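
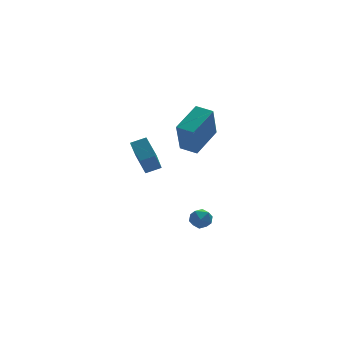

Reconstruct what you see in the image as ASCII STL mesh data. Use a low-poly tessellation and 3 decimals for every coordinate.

solid 
facet normal -0.942 0.097 -0.321
outer loop
vertex -4.139 4.061 2.372
vertex -3.585 4.931 1.009
vertex -4.028 2.949 1.708
endloop
endfacet
facet normal -0.324 -0.509 0.798
outer loop
vertex -3.255 2.869 1.971
vertex -4.139 4.061 2.372
vertex -4.028 2.949 1.708
endloop
endfacet
facet normal -0.942 0.097 -0.321
outer loop
vertex -4.028 2.949 1.708
vertex -3.585 4.931 1.009
vertex -3.473 3.819 0.344
endloop
endfacet
facet normal 0.085 -0.855 -0.511
outer loop
vertex -3.473 3.819 0.344
vertex -3.255 2.869 1.971
vertex -4.028 2.949 1.708
endloop
endfacet
facet normal -0.085 0.855 0.511
outer loop
vertex -4.139 4.061 2.372
vertex -2.812 4.851 1.272
vertex -3.585 4.931 1.009
endloop
endfacet
facet normal -0.325 -0.509 0.797
outer loop
vertex -3.367 3.981 2.636
vertex -4.139 4.061 2.372
vertex -3.255 2.869 1.971
endloop
endfacet
facet normal -0.086 0.855 0.511
outer loop
vertex -3.367 3.981 2.636
vertex -2.812 4.851 1.272
vertex -4.139 4.061 2.372
endloop
endfacet
facet normal 0.324 0.509 -0.797
outer loop
vertex -3.585 4.931 1.009
vertex -2.812 4.851 1.272
vertex -3.473 3.819 0.344
endloop
endfacet
facet normal 0.086 -0.855 -0.511
outer loop
vertex -2.701 3.739 0.608
vertex -3.255 2.869 1.971
vertex -3.473 3.819 0.344
endloop
endfacet
facet normal 0.325 0.509 -0.797
outer loop
vertex -3.473 3.819 0.344
vertex -2.812 4.851 1.272
vertex -2.701 3.739 0.608
endloop
endfacet
facet normal 0.942 -0.097 0.321
outer loop
vertex -2.701 3.739 0.608
vertex -3.367 3.981 2.636
vertex -3.255 2.869 1.971
endloop
endfacet
facet normal 0.942 -0.098 0.321
outer loop
vertex -2.812 4.851 1.272
vertex -3.367 3.981 2.636
vertex -2.701 3.739 0.608
endloop
endfacet
facet normal -0.635 0.764 0.118
outer loop
vertex -2.609 1.99 4.138
vertex -1.268 3.001 4.811
vertex -2.197 2.601 2.397
endloop
endfacet
facet normal -0.740 -0.560 -0.372
outer loop
vertex -1.612 1.899 2.289
vertex -2.609 1.99 4.138
vertex -2.197 2.601 2.397
endloop
endfacet
facet normal -0.635 0.764 0.118
outer loop
vertex -2.197 2.601 2.397
vertex -1.268 3.001 4.811
vertex -0.855 3.613 3.071
endloop
endfacet
facet normal 0.218 0.324 -0.921
outer loop
vertex -0.855 3.613 3.071
vertex -1.612 1.899 2.289
vertex -2.197 2.601 2.397
endloop
endfacet
facet normal -0.218 -0.323 0.921
outer loop
vertex -2.609 1.99 4.138
vertex -0.683 2.299 4.703
vertex -1.268 3.001 4.811
endloop
endfacet
facet normal -0.741 -0.558 -0.372
outer loop
vertex -2.025 1.287 4.029
vertex -2.609 1.99 4.138
vertex -1.612 1.899 2.289
endloop
endfacet
facet normal -0.218 -0.324 0.921
outer loop
vertex -2.025 1.287 4.029
vertex -0.683 2.299 4.703
vertex -2.609 1.99 4.138
endloop
endfacet
facet normal 0.740 0.560 0.373
outer loop
vertex -1.268 3.001 4.811
vertex -0.683 2.299 4.703
vertex -0.855 3.613 3.071
endloop
endfacet
facet normal 0.218 0.324 -0.921
outer loop
vertex -0.271 2.91 2.962
vertex -1.612 1.899 2.289
vertex -0.855 3.613 3.071
endloop
endfacet
facet normal 0.742 0.559 0.372
outer loop
vertex -0.855 3.613 3.071
vertex -0.683 2.299 4.703
vertex -0.271 2.91 2.962
endloop
endfacet
facet normal 0.635 -0.764 -0.118
outer loop
vertex -0.271 2.91 2.962
vertex -2.025 1.287 4.029
vertex -1.612 1.899 2.289
endloop
endfacet
facet normal 0.635 -0.764 -0.118
outer loop
vertex -0.683 2.299 4.703
vertex -2.025 1.287 4.029
vertex -0.271 2.91 2.962
endloop
endfacet
facet normal -0.831 0.344 0.438
outer loop
vertex -1.534 2.975 -2.393
vertex -1.816 2.393 -2.471
vertex -1.477 2.521 -1.929
endloop
endfacet
facet normal -0.252 0.676 0.692
outer loop
vertex -1.534 2.975 -2.393
vertex -1.477 2.521 -1.929
vertex -0.961 2.883 -2.095
endloop
endfacet
facet normal 0.083 0.986 0.144
outer loop
vertex -1.534 2.975 -2.393
vertex -0.961 2.883 -2.095
vertex -0.982 2.979 -2.74
endloop
endfacet
facet normal -0.288 0.846 -0.449
outer loop
vertex -1.534 2.975 -2.393
vertex -0.982 2.979 -2.74
vertex -1.51 2.676 -2.972
endloop
endfacet
facet normal -0.853 0.449 -0.267
outer loop
vertex -1.534 2.975 -2.393
vertex -1.51 2.676 -2.972
vertex -1.816 2.393 -2.471
endloop
endfacet
facet normal 0.183 0.182 0.966
outer loop
vertex -0.961 2.883 -2.095
vertex -1.477 2.521 -1.929
vertex -0.89 2.244 -1.988
endloop
endfacet
facet normal -0.753 -0.355 0.555
outer loop
vertex -1.477 2.521 -1.929
vertex -1.816 2.393 -2.471
vertex -1.418 1.941 -2.22
endloop
endfacet
facet normal -0.788 -0.186 -0.586
outer loop
vertex -1.816 2.393 -2.471
vertex -1.51 2.676 -2.972
vertex -1.439 2.037 -2.865
endloop
endfacet
facet normal 0.126 0.455 -0.881
outer loop
vertex -1.51 2.676 -2.972
vertex -0.982 2.979 -2.74
vertex -0.923 2.399 -3.031
endloop
endfacet
facet normal 0.726 0.683 0.078
outer loop
vertex -0.982 2.979 -2.74
vertex -0.961 2.883 -2.095
vertex -0.584 2.527 -2.489
endloop
endfacet
facet normal 0.288 -0.846 0.449
outer loop
vertex -0.866 1.945 -2.567
vertex -0.89 2.244 -1.988
vertex -1.418 1.941 -2.22
endloop
endfacet
facet normal -0.083 -0.986 -0.144
outer loop
vertex -0.866 1.945 -2.567
vertex -1.418 1.941 -2.22
vertex -1.439 2.037 -2.865
endloop
endfacet
facet normal 0.252 -0.676 -0.692
outer loop
vertex -0.866 1.945 -2.567
vertex -1.439 2.037 -2.865
vertex -0.923 2.399 -3.031
endloop
endfacet
facet normal 0.831 -0.344 -0.438
outer loop
vertex -0.866 1.945 -2.567
vertex -0.923 2.399 -3.031
vertex -0.584 2.527 -2.489
endloop
endfacet
facet normal 0.853 -0.449 0.267
outer loop
vertex -0.866 1.945 -2.567
vertex -0.584 2.527 -2.489
vertex -0.89 2.244 -1.988
endloop
endfacet
facet normal -0.126 -0.455 0.881
outer loop
vertex -1.418 1.941 -2.22
vertex -0.89 2.244 -1.988
vertex -1.477 2.521 -1.929
endloop
endfacet
facet normal -0.726 -0.683 -0.078
outer loop
vertex -1.439 2.037 -2.865
vertex -1.418 1.941 -2.22
vertex -1.816 2.393 -2.471
endloop
endfacet
facet normal -0.183 -0.182 -0.966
outer loop
vertex -0.923 2.399 -3.031
vertex -1.439 2.037 -2.865
vertex -1.51 2.676 -2.972
endloop
endfacet
facet normal 0.753 0.355 -0.555
outer loop
vertex -0.584 2.527 -2.489
vertex -0.923 2.399 -3.031
vertex -0.982 2.979 -2.74
endloop
endfacet
facet normal 0.788 0.186 0.586
outer loop
vertex -0.89 2.244 -1.988
vertex -0.584 2.527 -2.489
vertex -0.961 2.883 -2.095
endloop
endfacet

endsolid


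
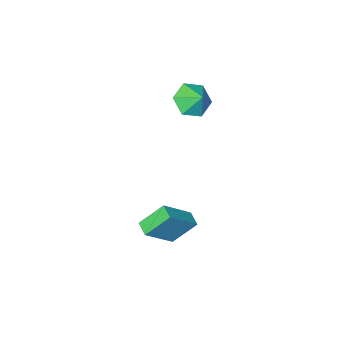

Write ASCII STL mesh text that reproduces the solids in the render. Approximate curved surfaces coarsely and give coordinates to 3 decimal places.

solid 
facet normal -0.746 0.007 -0.666
outer loop
vertex 1.316 1.255 -2.746
vertex 1.503 2.07 -2.947
vertex 2.406 0.704 -3.972
endloop
endfacet
facet normal -0.217 -0.948 0.233
outer loop
vertex 4.017 0.69 -2.533
vertex 1.316 1.255 -2.746
vertex 2.406 0.704 -3.972
endloop
endfacet
facet normal -0.745 0.007 -0.667
outer loop
vertex 2.406 0.704 -3.972
vertex 1.503 2.07 -2.947
vertex 2.593 1.519 -4.172
endloop
endfacet
facet normal 0.630 -0.318 -0.708
outer loop
vertex 2.593 1.519 -4.172
vertex 4.017 0.69 -2.533
vertex 2.406 0.704 -3.972
endloop
endfacet
facet normal -0.630 0.319 0.708
outer loop
vertex 1.316 1.255 -2.746
vertex 3.114 2.056 -1.508
vertex 1.503 2.07 -2.947
endloop
endfacet
facet normal -0.217 -0.948 0.234
outer loop
vertex 2.927 1.241 -1.308
vertex 1.316 1.255 -2.746
vertex 4.017 0.69 -2.533
endloop
endfacet
facet normal -0.630 0.318 0.709
outer loop
vertex 2.927 1.241 -1.308
vertex 3.114 2.056 -1.508
vertex 1.316 1.255 -2.746
endloop
endfacet
facet normal 0.217 0.948 -0.233
outer loop
vertex 1.503 2.07 -2.947
vertex 3.114 2.056 -1.508
vertex 2.593 1.519 -4.172
endloop
endfacet
facet normal 0.630 -0.319 -0.708
outer loop
vertex 4.204 1.505 -2.734
vertex 4.017 0.69 -2.533
vertex 2.593 1.519 -4.172
endloop
endfacet
facet normal 0.217 0.948 -0.233
outer loop
vertex 2.593 1.519 -4.172
vertex 3.114 2.056 -1.508
vertex 4.204 1.505 -2.734
endloop
endfacet
facet normal 0.746 -0.007 0.666
outer loop
vertex 4.204 1.505 -2.734
vertex 2.927 1.241 -1.308
vertex 4.017 0.69 -2.533
endloop
endfacet
facet normal 0.746 -0.008 0.666
outer loop
vertex 3.114 2.056 -1.508
vertex 2.927 1.241 -1.308
vertex 4.204 1.505 -2.734
endloop
endfacet
facet normal 0.028 -0.739 -0.673
outer loop
vertex 0.293 -0.964 2.856
vertex -0.624 -1.367 3.26
vertex -0.659 -0.641 2.461
endloop
endfacet
facet normal 0.341 0.939 -0.054
outer loop
vertex 0.293 -0.964 2.856
vertex -0.659 -0.641 2.461
vertex -0.656 -0.553 4.0
endloop
endfacet
facet normal 0.028 -0.739 -0.673
outer loop
vertex -0.659 -0.641 2.461
vertex -0.624 -1.367 3.26
vertex -1.576 -1.044 2.865
endloop
endfacet
facet normal -0.421 0.906 -0.051
outer loop
vertex -0.659 -0.641 2.461
vertex -1.576 -1.044 2.865
vertex -0.656 -0.553 4.0
endloop
endfacet
facet normal 0.028 -0.739 -0.673
outer loop
vertex -1.576 -1.044 2.865
vertex -0.624 -1.367 3.26
vertex -1.541 -1.769 3.663
endloop
endfacet
facet normal -0.780 0.446 0.439
outer loop
vertex -1.576 -1.044 2.865
vertex -1.541 -1.769 3.663
vertex -0.656 -0.553 4.0
endloop
endfacet
facet normal 0.028 -0.739 -0.673
outer loop
vertex -1.541 -1.769 3.663
vertex -0.624 -1.367 3.26
vertex -0.59 -2.093 4.059
endloop
endfacet
facet normal -0.379 0.019 0.925
outer loop
vertex -1.541 -1.769 3.663
vertex -0.59 -2.093 4.059
vertex -0.656 -0.553 4.0
endloop
endfacet
facet normal 0.028 -0.739 -0.673
outer loop
vertex -0.59 -2.093 4.059
vertex -0.624 -1.367 3.26
vertex 0.328 -1.69 3.655
endloop
endfacet
facet normal 0.383 0.052 0.922
outer loop
vertex -0.59 -2.093 4.059
vertex 0.328 -1.69 3.655
vertex -0.656 -0.553 4.0
endloop
endfacet
facet normal 0.028 -0.739 -0.673
outer loop
vertex 0.328 -1.69 3.655
vertex -0.624 -1.367 3.26
vertex 0.293 -0.964 2.856
endloop
endfacet
facet normal 0.743 0.512 0.432
outer loop
vertex 0.328 -1.69 3.655
vertex 0.293 -0.964 2.856
vertex -0.656 -0.553 4.0
endloop
endfacet

endsolid


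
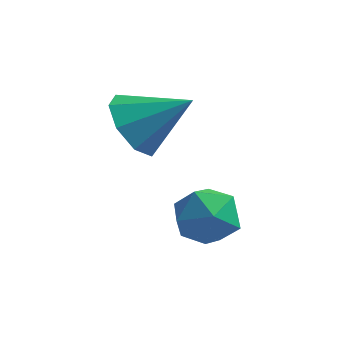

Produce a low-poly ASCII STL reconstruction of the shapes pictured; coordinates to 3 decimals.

solid 
facet normal -0.665 0.355 0.657
outer loop
vertex 2.695 2.002 0.916
vertex 2.155 1.454 0.666
vertex 2.66 1.276 1.273
endloop
endfacet
facet normal 0.002 0.441 0.897
outer loop
vertex 2.695 2.002 0.916
vertex 2.66 1.276 1.273
vertex 3.378 1.611 1.107
endloop
endfacet
facet normal 0.359 0.833 0.421
outer loop
vertex 2.695 2.002 0.916
vertex 3.378 1.611 1.107
vertex 3.317 1.996 0.398
endloop
endfacet
facet normal -0.086 0.990 -0.114
outer loop
vertex 2.695 2.002 0.916
vertex 3.317 1.996 0.398
vertex 2.561 1.899 0.125
endloop
endfacet
facet normal -0.719 0.694 0.031
outer loop
vertex 2.695 2.002 0.916
vertex 2.561 1.899 0.125
vertex 2.155 1.454 0.666
endloop
endfacet
facet normal 0.309 -0.202 0.929
outer loop
vertex 3.378 1.611 1.107
vertex 2.66 1.276 1.273
vertex 3.259 0.821 0.975
endloop
endfacet
facet normal -0.770 -0.340 0.540
outer loop
vertex 2.66 1.276 1.273
vertex 2.155 1.454 0.666
vertex 2.503 0.724 0.702
endloop
endfacet
facet normal -0.857 0.208 -0.472
outer loop
vertex 2.155 1.454 0.666
vertex 2.561 1.899 0.125
vertex 2.442 1.109 -0.007
endloop
endfacet
facet normal 0.168 0.685 -0.709
outer loop
vertex 2.561 1.899 0.125
vertex 3.317 1.996 0.398
vertex 3.16 1.444 -0.173
endloop
endfacet
facet normal 0.888 0.431 0.158
outer loop
vertex 3.317 1.996 0.398
vertex 3.378 1.611 1.107
vertex 3.665 1.266 0.434
endloop
endfacet
facet normal 0.086 -0.990 0.114
outer loop
vertex 3.125 0.718 0.184
vertex 3.259 0.821 0.975
vertex 2.503 0.724 0.702
endloop
endfacet
facet normal -0.359 -0.833 -0.421
outer loop
vertex 3.125 0.718 0.184
vertex 2.503 0.724 0.702
vertex 2.442 1.109 -0.007
endloop
endfacet
facet normal -0.002 -0.441 -0.897
outer loop
vertex 3.125 0.718 0.184
vertex 2.442 1.109 -0.007
vertex 3.16 1.444 -0.173
endloop
endfacet
facet normal 0.665 -0.355 -0.657
outer loop
vertex 3.125 0.718 0.184
vertex 3.16 1.444 -0.173
vertex 3.665 1.266 0.434
endloop
endfacet
facet normal 0.719 -0.694 -0.031
outer loop
vertex 3.125 0.718 0.184
vertex 3.665 1.266 0.434
vertex 3.259 0.821 0.975
endloop
endfacet
facet normal -0.168 -0.685 0.709
outer loop
vertex 2.503 0.724 0.702
vertex 3.259 0.821 0.975
vertex 2.66 1.276 1.273
endloop
endfacet
facet normal -0.888 -0.431 -0.158
outer loop
vertex 2.442 1.109 -0.007
vertex 2.503 0.724 0.702
vertex 2.155 1.454 0.666
endloop
endfacet
facet normal -0.309 0.202 -0.929
outer loop
vertex 3.16 1.444 -0.173
vertex 2.442 1.109 -0.007
vertex 2.561 1.899 0.125
endloop
endfacet
facet normal 0.770 0.340 -0.540
outer loop
vertex 3.665 1.266 0.434
vertex 3.16 1.444 -0.173
vertex 3.317 1.996 0.398
endloop
endfacet
facet normal 0.857 -0.208 0.472
outer loop
vertex 3.259 0.821 0.975
vertex 3.665 1.266 0.434
vertex 3.378 1.611 1.107
endloop
endfacet
facet normal -0.796 -0.223 -0.563
outer loop
vertex 1.293 2.345 1.362
vertex 0.749 2.662 2.005
vertex 1.159 3.016 1.286
endloop
endfacet
facet normal 0.886 0.126 -0.446
outer loop
vertex 1.293 2.345 1.362
vertex 1.159 3.016 1.286
vertex 1.951 2.998 2.855
endloop
endfacet
facet normal -0.796 -0.223 -0.563
outer loop
vertex 1.159 3.016 1.286
vertex 0.749 2.662 2.005
vertex 0.785 3.48 1.631
endloop
endfacet
facet normal 0.619 0.725 -0.304
outer loop
vertex 1.159 3.016 1.286
vertex 0.785 3.48 1.631
vertex 1.951 2.998 2.855
endloop
endfacet
facet normal -0.796 -0.222 -0.563
outer loop
vertex 0.785 3.48 1.631
vertex 0.749 2.662 2.005
vertex 0.39 3.465 2.195
endloop
endfacet
facet normal 0.214 0.961 0.175
outer loop
vertex 0.785 3.48 1.631
vertex 0.39 3.465 2.195
vertex 1.951 2.998 2.855
endloop
endfacet
facet normal -0.796 -0.222 -0.563
outer loop
vertex 0.39 3.465 2.195
vertex 0.749 2.662 2.005
vertex 0.205 2.979 2.648
endloop
endfacet
facet normal -0.092 0.697 0.711
outer loop
vertex 0.39 3.465 2.195
vertex 0.205 2.979 2.648
vertex 1.951 2.998 2.855
endloop
endfacet
facet normal -0.796 -0.223 -0.563
outer loop
vertex 0.205 2.979 2.648
vertex 0.749 2.662 2.005
vertex 0.339 2.308 2.724
endloop
endfacet
facet normal -0.118 0.088 0.989
outer loop
vertex 0.205 2.979 2.648
vertex 0.339 2.308 2.724
vertex 1.951 2.998 2.855
endloop
endfacet
facet normal -0.796 -0.223 -0.563
outer loop
vertex 0.339 2.308 2.724
vertex 0.749 2.662 2.005
vertex 0.714 1.844 2.378
endloop
endfacet
facet normal 0.150 -0.510 0.847
outer loop
vertex 0.339 2.308 2.724
vertex 0.714 1.844 2.378
vertex 1.951 2.998 2.855
endloop
endfacet
facet normal -0.796 -0.223 -0.563
outer loop
vertex 0.714 1.844 2.378
vertex 0.749 2.662 2.005
vertex 1.109 1.859 1.814
endloop
endfacet
facet normal 0.554 -0.746 0.368
outer loop
vertex 0.714 1.844 2.378
vertex 1.109 1.859 1.814
vertex 1.951 2.998 2.855
endloop
endfacet
facet normal -0.796 -0.223 -0.563
outer loop
vertex 1.109 1.859 1.814
vertex 0.749 2.662 2.005
vertex 1.293 2.345 1.362
endloop
endfacet
facet normal 0.860 -0.482 -0.168
outer loop
vertex 1.109 1.859 1.814
vertex 1.293 2.345 1.362
vertex 1.951 2.998 2.855
endloop
endfacet

endsolid


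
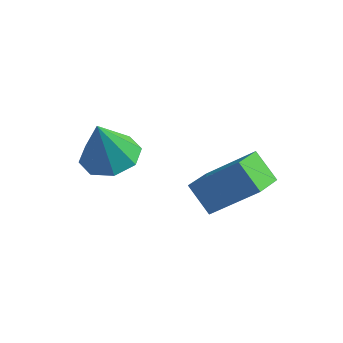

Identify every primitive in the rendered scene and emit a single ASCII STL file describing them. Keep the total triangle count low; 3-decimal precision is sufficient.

solid 
facet normal 0.112 0.246 -0.963
outer loop
vertex -1.642 -1.66 1.517
vertex -2.615 -1.492 1.447
vertex -1.825 -0.943 1.679
endloop
endfacet
facet normal 0.794 0.066 0.604
outer loop
vertex -1.642 -1.66 1.517
vertex -1.825 -0.943 1.679
vertex -2.805 -1.908 3.073
endloop
endfacet
facet normal 0.112 0.246 -0.963
outer loop
vertex -1.825 -0.943 1.679
vertex -2.615 -1.492 1.447
vertex -2.471 -0.547 1.705
endloop
endfacet
facet normal 0.396 0.601 0.694
outer loop
vertex -1.825 -0.943 1.679
vertex -2.471 -0.547 1.705
vertex -2.805 -1.908 3.073
endloop
endfacet
facet normal 0.112 0.246 -0.963
outer loop
vertex -2.471 -0.547 1.705
vertex -2.615 -1.492 1.447
vertex -3.201 -0.705 1.58
endloop
endfacet
facet normal -0.266 0.715 0.647
outer loop
vertex -2.471 -0.547 1.705
vertex -3.201 -0.705 1.58
vertex -2.805 -1.908 3.073
endloop
endfacet
facet normal 0.113 0.247 -0.963
outer loop
vertex -3.201 -0.705 1.58
vertex -2.615 -1.492 1.447
vertex -3.588 -1.324 1.376
endloop
endfacet
facet normal -0.803 0.341 0.488
outer loop
vertex -3.201 -0.705 1.58
vertex -3.588 -1.324 1.376
vertex -2.805 -1.908 3.073
endloop
endfacet
facet normal 0.113 0.246 -0.963
outer loop
vertex -3.588 -1.324 1.376
vertex -2.615 -1.492 1.447
vertex -3.406 -2.041 1.214
endloop
endfacet
facet normal -0.901 -0.299 0.313
outer loop
vertex -3.588 -1.324 1.376
vertex -3.406 -2.041 1.214
vertex -2.805 -1.908 3.073
endloop
endfacet
facet normal 0.112 0.247 -0.963
outer loop
vertex -3.406 -2.041 1.214
vertex -2.615 -1.492 1.447
vertex -2.76 -2.436 1.188
endloop
endfacet
facet normal -0.502 -0.836 0.222
outer loop
vertex -3.406 -2.041 1.214
vertex -2.76 -2.436 1.188
vertex -2.805 -1.908 3.073
endloop
endfacet
facet normal 0.112 0.247 -0.963
outer loop
vertex -2.76 -2.436 1.188
vertex -2.615 -1.492 1.447
vertex -2.029 -2.279 1.313
endloop
endfacet
facet normal 0.158 -0.950 0.270
outer loop
vertex -2.76 -2.436 1.188
vertex -2.029 -2.279 1.313
vertex -2.805 -1.908 3.073
endloop
endfacet
facet normal 0.112 0.247 -0.962
outer loop
vertex -2.029 -2.279 1.313
vertex -2.615 -1.492 1.447
vertex -1.642 -1.66 1.517
endloop
endfacet
facet normal 0.696 -0.576 0.428
outer loop
vertex -2.029 -2.279 1.313
vertex -1.642 -1.66 1.517
vertex -2.805 -1.908 3.073
endloop
endfacet
facet normal -0.698 0.209 0.685
outer loop
vertex 0.56 0.884 0.585
vertex 0.551 2.134 0.194
vertex -0.958 0.432 -0.825
endloop
endfacet
facet normal 0.007 -0.954 0.299
outer loop
vertex -0.071 0.166 -1.694
vertex 0.56 0.884 0.585
vertex -0.958 0.432 -0.825
endloop
endfacet
facet normal -0.698 0.209 0.685
outer loop
vertex -0.958 0.432 -0.825
vertex 0.551 2.134 0.194
vertex -0.967 1.682 -1.216
endloop
endfacet
facet normal -0.716 -0.213 -0.665
outer loop
vertex -0.967 1.682 -1.216
vertex -0.071 0.166 -1.694
vertex -0.958 0.432 -0.825
endloop
endfacet
facet normal 0.716 0.213 0.665
outer loop
vertex 0.56 0.884 0.585
vertex 1.438 1.868 -0.675
vertex 0.551 2.134 0.194
endloop
endfacet
facet normal 0.007 -0.954 0.299
outer loop
vertex 1.447 0.618 -0.284
vertex 0.56 0.884 0.585
vertex -0.071 0.166 -1.694
endloop
endfacet
facet normal 0.716 0.213 0.665
outer loop
vertex 1.447 0.618 -0.284
vertex 1.438 1.868 -0.675
vertex 0.56 0.884 0.585
endloop
endfacet
facet normal -0.007 0.954 -0.299
outer loop
vertex 0.551 2.134 0.194
vertex 1.438 1.868 -0.675
vertex -0.967 1.682 -1.216
endloop
endfacet
facet normal -0.716 -0.213 -0.665
outer loop
vertex -0.08 1.416 -2.085
vertex -0.071 0.166 -1.694
vertex -0.967 1.682 -1.216
endloop
endfacet
facet normal -0.007 0.954 -0.299
outer loop
vertex -0.967 1.682 -1.216
vertex 1.438 1.868 -0.675
vertex -0.08 1.416 -2.085
endloop
endfacet
facet normal 0.698 -0.209 -0.685
outer loop
vertex -0.08 1.416 -2.085
vertex 1.447 0.618 -0.284
vertex -0.071 0.166 -1.694
endloop
endfacet
facet normal 0.698 -0.209 -0.685
outer loop
vertex 1.438 1.868 -0.675
vertex 1.447 0.618 -0.284
vertex -0.08 1.416 -2.085
endloop
endfacet

endsolid


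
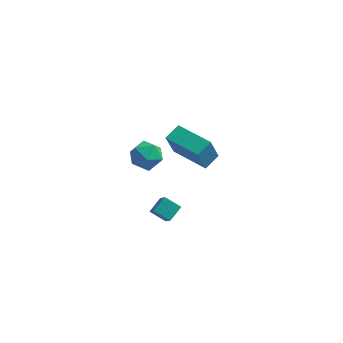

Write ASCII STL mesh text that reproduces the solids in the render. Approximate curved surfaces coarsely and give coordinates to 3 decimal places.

solid 
facet normal 0.408 0.763 -0.502
outer loop
vertex -0.801 -0.645 2.456
vertex -1.445 -0.143 2.696
vertex -0.746 -0.199 3.179
endloop
endfacet
facet normal 0.911 0.316 -0.265
outer loop
vertex -0.801 -0.645 2.456
vertex -0.746 -0.199 3.179
vertex -0.473 -1.005 3.155
endloop
endfacet
facet normal 0.778 -0.330 -0.535
outer loop
vertex -0.801 -0.645 2.456
vertex -0.473 -1.005 3.155
vertex -1.004 -1.448 2.657
endloop
endfacet
facet normal 0.193 -0.284 -0.939
outer loop
vertex -0.801 -0.645 2.456
vertex -1.004 -1.448 2.657
vertex -1.604 -0.915 2.373
endloop
endfacet
facet normal -0.037 0.392 -0.919
outer loop
vertex -0.801 -0.645 2.456
vertex -1.604 -0.915 2.373
vertex -1.445 -0.143 2.696
endloop
endfacet
facet normal 0.851 0.275 0.447
outer loop
vertex -0.473 -1.005 3.155
vertex -0.746 -0.199 3.179
vertex -0.916 -0.725 3.827
endloop
endfacet
facet normal 0.038 0.997 0.061
outer loop
vertex -0.746 -0.199 3.179
vertex -1.445 -0.143 2.696
vertex -1.516 -0.192 3.543
endloop
endfacet
facet normal -0.681 0.398 -0.615
outer loop
vertex -1.445 -0.143 2.696
vertex -1.604 -0.915 2.373
vertex -2.047 -0.635 3.045
endloop
endfacet
facet normal -0.312 -0.696 -0.647
outer loop
vertex -1.604 -0.915 2.373
vertex -1.004 -1.448 2.657
vertex -1.774 -1.441 3.021
endloop
endfacet
facet normal 0.636 -0.772 0.009
outer loop
vertex -1.004 -1.448 2.657
vertex -0.473 -1.005 3.155
vertex -1.075 -1.497 3.504
endloop
endfacet
facet normal -0.193 0.284 0.939
outer loop
vertex -1.719 -0.995 3.744
vertex -0.916 -0.725 3.827
vertex -1.516 -0.192 3.543
endloop
endfacet
facet normal -0.778 0.330 0.535
outer loop
vertex -1.719 -0.995 3.744
vertex -1.516 -0.192 3.543
vertex -2.047 -0.635 3.045
endloop
endfacet
facet normal -0.911 -0.316 0.265
outer loop
vertex -1.719 -0.995 3.744
vertex -2.047 -0.635 3.045
vertex -1.774 -1.441 3.021
endloop
endfacet
facet normal -0.408 -0.763 0.502
outer loop
vertex -1.719 -0.995 3.744
vertex -1.774 -1.441 3.021
vertex -1.075 -1.497 3.504
endloop
endfacet
facet normal 0.037 -0.392 0.919
outer loop
vertex -1.719 -0.995 3.744
vertex -1.075 -1.497 3.504
vertex -0.916 -0.725 3.827
endloop
endfacet
facet normal 0.312 0.696 0.647
outer loop
vertex -1.516 -0.192 3.543
vertex -0.916 -0.725 3.827
vertex -0.746 -0.199 3.179
endloop
endfacet
facet normal -0.636 0.772 -0.009
outer loop
vertex -2.047 -0.635 3.045
vertex -1.516 -0.192 3.543
vertex -1.445 -0.143 2.696
endloop
endfacet
facet normal -0.851 -0.275 -0.447
outer loop
vertex -1.774 -1.441 3.021
vertex -2.047 -0.635 3.045
vertex -1.604 -0.915 2.373
endloop
endfacet
facet normal -0.038 -0.997 -0.061
outer loop
vertex -1.075 -1.497 3.504
vertex -1.774 -1.441 3.021
vertex -1.004 -1.448 2.657
endloop
endfacet
facet normal 0.681 -0.398 0.615
outer loop
vertex -0.916 -0.725 3.827
vertex -1.075 -1.497 3.504
vertex -0.473 -1.005 3.155
endloop
endfacet
facet normal -0.878 0.188 0.440
outer loop
vertex -0.763 0.716 -1.583
vertex -1.267 1.981 -3.128
vertex -1.129 0.034 -2.022
endloop
endfacet
facet normal 0.245 -0.614 0.750
outer loop
vertex -0.313 -0.141 -2.432
vertex -0.763 0.716 -1.583
vertex -1.129 0.034 -2.022
endloop
endfacet
facet normal -0.878 0.188 0.440
outer loop
vertex -1.129 0.034 -2.022
vertex -1.267 1.981 -3.128
vertex -1.633 1.299 -3.567
endloop
endfacet
facet normal -0.412 -0.766 -0.493
outer loop
vertex -1.633 1.299 -3.567
vertex -0.313 -0.141 -2.432
vertex -1.129 0.034 -2.022
endloop
endfacet
facet normal 0.412 0.766 0.493
outer loop
vertex -0.763 0.716 -1.583
vertex -0.451 1.806 -3.538
vertex -1.267 1.981 -3.128
endloop
endfacet
facet normal 0.245 -0.614 0.750
outer loop
vertex 0.053 0.541 -1.993
vertex -0.763 0.716 -1.583
vertex -0.313 -0.141 -2.432
endloop
endfacet
facet normal 0.412 0.766 0.493
outer loop
vertex 0.053 0.541 -1.993
vertex -0.451 1.806 -3.538
vertex -0.763 0.716 -1.583
endloop
endfacet
facet normal -0.245 0.614 -0.750
outer loop
vertex -1.267 1.981 -3.128
vertex -0.451 1.806 -3.538
vertex -1.633 1.299 -3.567
endloop
endfacet
facet normal -0.412 -0.766 -0.493
outer loop
vertex -0.817 1.124 -3.977
vertex -0.313 -0.141 -2.432
vertex -1.633 1.299 -3.567
endloop
endfacet
facet normal -0.245 0.614 -0.750
outer loop
vertex -1.633 1.299 -3.567
vertex -0.451 1.806 -3.538
vertex -0.817 1.124 -3.977
endloop
endfacet
facet normal 0.878 -0.188 -0.440
outer loop
vertex -0.817 1.124 -3.977
vertex 0.053 0.541 -1.993
vertex -0.313 -0.141 -2.432
endloop
endfacet
facet normal 0.878 -0.188 -0.440
outer loop
vertex -0.451 1.806 -3.538
vertex 0.053 0.541 -1.993
vertex -0.817 1.124 -3.977
endloop
endfacet
facet normal -0.851 0.522 -0.058
outer loop
vertex -1.357 3.633 0.032
vertex -0.898 4.416 0.345
vertex -1.04 3.997 -1.346
endloop
endfacet
facet normal -0.479 -0.815 -0.326
outer loop
vertex 0.738 2.904 -1.225
vertex -1.357 3.633 0.032
vertex -1.04 3.997 -1.346
endloop
endfacet
facet normal -0.850 0.523 -0.058
outer loop
vertex -1.04 3.997 -1.346
vertex -0.898 4.416 0.345
vertex -0.58 4.779 -1.033
endloop
endfacet
facet normal 0.218 0.250 -0.944
outer loop
vertex -0.58 4.779 -1.033
vertex 0.738 2.904 -1.225
vertex -1.04 3.997 -1.346
endloop
endfacet
facet normal -0.218 -0.250 0.944
outer loop
vertex -1.357 3.633 0.032
vertex 0.88 3.323 0.466
vertex -0.898 4.416 0.345
endloop
endfacet
facet normal -0.479 -0.815 -0.325
outer loop
vertex 0.42 2.541 0.153
vertex -1.357 3.633 0.032
vertex 0.738 2.904 -1.225
endloop
endfacet
facet normal -0.218 -0.250 0.944
outer loop
vertex 0.42 2.541 0.153
vertex 0.88 3.323 0.466
vertex -1.357 3.633 0.032
endloop
endfacet
facet normal 0.479 0.815 0.325
outer loop
vertex -0.898 4.416 0.345
vertex 0.88 3.323 0.466
vertex -0.58 4.779 -1.033
endloop
endfacet
facet normal 0.218 0.250 -0.944
outer loop
vertex 1.197 3.687 -0.912
vertex 0.738 2.904 -1.225
vertex -0.58 4.779 -1.033
endloop
endfacet
facet normal 0.479 0.815 0.326
outer loop
vertex -0.58 4.779 -1.033
vertex 0.88 3.323 0.466
vertex 1.197 3.687 -0.912
endloop
endfacet
facet normal 0.851 -0.522 0.059
outer loop
vertex 1.197 3.687 -0.912
vertex 0.42 2.541 0.153
vertex 0.738 2.904 -1.225
endloop
endfacet
facet normal 0.850 -0.523 0.057
outer loop
vertex 0.88 3.323 0.466
vertex 0.42 2.541 0.153
vertex 1.197 3.687 -0.912
endloop
endfacet

endsolid


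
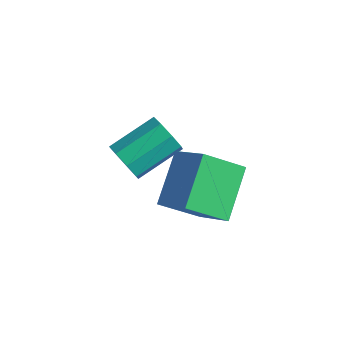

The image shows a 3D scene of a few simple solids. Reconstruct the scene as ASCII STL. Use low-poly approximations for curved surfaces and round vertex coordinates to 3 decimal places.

solid 
facet normal -0.440 -0.687 0.579
outer loop
vertex 3.11 -3.244 -1.734
vertex 1.669 -3.171 -2.742
vertex 3.908 -4.812 -2.988
endloop
endfacet
facet normal 0.819 -0.042 0.573
outer loop
vertex 4.691 -3.589 -4.018
vertex 3.11 -3.244 -1.734
vertex 3.908 -4.812 -2.988
endloop
endfacet
facet normal -0.440 -0.687 0.578
outer loop
vertex 3.908 -4.812 -2.988
vertex 1.669 -3.171 -2.742
vertex 2.467 -4.738 -3.996
endloop
endfacet
facet normal 0.369 -0.726 -0.581
outer loop
vertex 2.467 -4.738 -3.996
vertex 4.691 -3.589 -4.018
vertex 3.908 -4.812 -2.988
endloop
endfacet
facet normal -0.369 0.726 0.581
outer loop
vertex 3.11 -3.244 -1.734
vertex 2.452 -1.948 -3.772
vertex 1.669 -3.171 -2.742
endloop
endfacet
facet normal 0.819 -0.042 0.573
outer loop
vertex 3.893 -2.022 -2.764
vertex 3.11 -3.244 -1.734
vertex 4.691 -3.589 -4.018
endloop
endfacet
facet normal -0.369 0.726 0.581
outer loop
vertex 3.893 -2.022 -2.764
vertex 2.452 -1.948 -3.772
vertex 3.11 -3.244 -1.734
endloop
endfacet
facet normal -0.819 0.042 -0.573
outer loop
vertex 1.669 -3.171 -2.742
vertex 2.452 -1.948 -3.772
vertex 2.467 -4.738 -3.996
endloop
endfacet
facet normal 0.369 -0.726 -0.580
outer loop
vertex 3.25 -3.516 -5.026
vertex 4.691 -3.589 -4.018
vertex 2.467 -4.738 -3.996
endloop
endfacet
facet normal -0.819 0.042 -0.573
outer loop
vertex 2.467 -4.738 -3.996
vertex 2.452 -1.948 -3.772
vertex 3.25 -3.516 -5.026
endloop
endfacet
facet normal 0.440 0.687 -0.579
outer loop
vertex 3.25 -3.516 -5.026
vertex 3.893 -2.022 -2.764
vertex 4.691 -3.589 -4.018
endloop
endfacet
facet normal 0.440 0.687 -0.579
outer loop
vertex 2.452 -1.948 -3.772
vertex 3.893 -2.022 -2.764
vertex 3.25 -3.516 -5.026
endloop
endfacet
facet normal -0.192 -0.896 -0.400
outer loop
vertex 0.445 -3.771 -4.881
vertex -0.148 -3.903 -4.301
vertex -0.134 -3.563 -5.069
endloop
endfacet
facet normal 0.391 0.304 -0.869
outer loop
vertex 0.445 -3.771 -4.881
vertex -0.134 -3.563 -5.069
vertex 0.82 -2.024 -4.1
endloop
endfacet
facet normal 0.390 0.305 -0.869
outer loop
vertex 0.82 -2.024 -4.1
vertex -0.134 -3.563 -5.069
vertex 0.241 -1.816 -4.287
endloop
endfacet
facet normal 0.192 0.896 0.401
outer loop
vertex 0.82 -2.024 -4.1
vertex 0.241 -1.816 -4.287
vertex 0.228 -2.157 -3.519
endloop
endfacet
facet normal -0.193 -0.896 -0.400
outer loop
vertex -0.134 -3.563 -5.069
vertex -0.148 -3.903 -4.301
vertex -0.721 -3.554 -4.806
endloop
endfacet
facet normal -0.361 0.444 -0.820
outer loop
vertex -0.134 -3.563 -5.069
vertex -0.721 -3.554 -4.806
vertex 0.241 -1.816 -4.287
endloop
endfacet
facet normal -0.361 0.445 -0.820
outer loop
vertex 0.241 -1.816 -4.287
vertex -0.721 -3.554 -4.806
vertex -0.346 -1.808 -4.024
endloop
endfacet
facet normal 0.192 0.896 0.401
outer loop
vertex 0.241 -1.816 -4.287
vertex -0.346 -1.808 -4.024
vertex 0.228 -2.157 -3.519
endloop
endfacet
facet normal -0.192 -0.896 -0.401
outer loop
vertex -0.721 -3.554 -4.806
vertex -0.148 -3.903 -4.301
vertex -0.972 -3.75 -4.248
endloop
endfacet
facet normal -0.900 0.324 -0.291
outer loop
vertex -0.721 -3.554 -4.806
vertex -0.972 -3.75 -4.248
vertex -0.346 -1.808 -4.024
endloop
endfacet
facet normal -0.900 0.324 -0.292
outer loop
vertex -0.346 -1.808 -4.024
vertex -0.972 -3.75 -4.248
vertex -0.597 -2.003 -3.466
endloop
endfacet
facet normal 0.193 0.896 0.400
outer loop
vertex -0.346 -1.808 -4.024
vertex -0.597 -2.003 -3.466
vertex 0.228 -2.157 -3.519
endloop
endfacet
facet normal -0.192 -0.896 -0.401
outer loop
vertex -0.972 -3.75 -4.248
vertex -0.148 -3.903 -4.301
vertex -0.74 -4.036 -3.72
endloop
endfacet
facet normal -0.913 0.013 0.408
outer loop
vertex -0.972 -3.75 -4.248
vertex -0.74 -4.036 -3.72
vertex -0.597 -2.003 -3.466
endloop
endfacet
facet normal -0.913 0.013 0.409
outer loop
vertex -0.597 -2.003 -3.466
vertex -0.74 -4.036 -3.72
vertex -0.365 -2.289 -2.939
endloop
endfacet
facet normal 0.193 0.896 0.401
outer loop
vertex -0.597 -2.003 -3.466
vertex -0.365 -2.289 -2.939
vertex 0.228 -2.157 -3.519
endloop
endfacet
facet normal -0.192 -0.896 -0.401
outer loop
vertex -0.74 -4.036 -3.72
vertex -0.148 -3.903 -4.301
vertex -0.161 -4.244 -3.533
endloop
endfacet
facet normal -0.390 -0.305 0.869
outer loop
vertex -0.74 -4.036 -3.72
vertex -0.161 -4.244 -3.533
vertex -0.365 -2.289 -2.939
endloop
endfacet
facet normal -0.391 -0.305 0.868
outer loop
vertex -0.365 -2.289 -2.939
vertex -0.161 -4.244 -3.533
vertex 0.214 -2.497 -2.751
endloop
endfacet
facet normal 0.192 0.896 0.400
outer loop
vertex -0.365 -2.289 -2.939
vertex 0.214 -2.497 -2.751
vertex 0.228 -2.157 -3.519
endloop
endfacet
facet normal -0.192 -0.896 -0.401
outer loop
vertex -0.161 -4.244 -3.533
vertex -0.148 -3.903 -4.301
vertex 0.426 -4.252 -3.796
endloop
endfacet
facet normal 0.361 -0.444 0.820
outer loop
vertex -0.161 -4.244 -3.533
vertex 0.426 -4.252 -3.796
vertex 0.214 -2.497 -2.751
endloop
endfacet
facet normal 0.361 -0.445 0.820
outer loop
vertex 0.214 -2.497 -2.751
vertex 0.426 -4.252 -3.796
vertex 0.801 -2.506 -3.014
endloop
endfacet
facet normal 0.193 0.896 0.400
outer loop
vertex 0.214 -2.497 -2.751
vertex 0.801 -2.506 -3.014
vertex 0.228 -2.157 -3.519
endloop
endfacet
facet normal -0.193 -0.896 -0.400
outer loop
vertex 0.426 -4.252 -3.796
vertex -0.148 -3.903 -4.301
vertex 0.677 -4.057 -4.354
endloop
endfacet
facet normal 0.900 -0.324 0.292
outer loop
vertex 0.426 -4.252 -3.796
vertex 0.677 -4.057 -4.354
vertex 0.801 -2.506 -3.014
endloop
endfacet
facet normal 0.900 -0.324 0.291
outer loop
vertex 0.801 -2.506 -3.014
vertex 0.677 -4.057 -4.354
vertex 1.052 -2.31 -3.572
endloop
endfacet
facet normal 0.192 0.896 0.401
outer loop
vertex 0.801 -2.506 -3.014
vertex 1.052 -2.31 -3.572
vertex 0.228 -2.157 -3.519
endloop
endfacet
facet normal -0.193 -0.896 -0.401
outer loop
vertex 0.677 -4.057 -4.354
vertex -0.148 -3.903 -4.301
vertex 0.445 -3.771 -4.881
endloop
endfacet
facet normal 0.913 -0.013 -0.409
outer loop
vertex 0.677 -4.057 -4.354
vertex 0.445 -3.771 -4.881
vertex 1.052 -2.31 -3.572
endloop
endfacet
facet normal 0.913 -0.013 -0.408
outer loop
vertex 1.052 -2.31 -3.572
vertex 0.445 -3.771 -4.881
vertex 0.82 -2.024 -4.1
endloop
endfacet
facet normal 0.192 0.896 0.401
outer loop
vertex 1.052 -2.31 -3.572
vertex 0.82 -2.024 -4.1
vertex 0.228 -2.157 -3.519
endloop
endfacet

endsolid


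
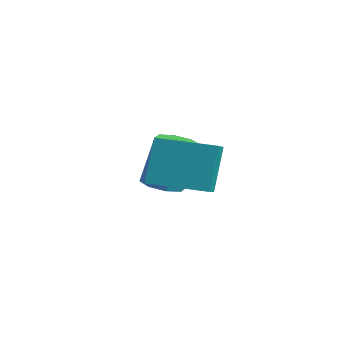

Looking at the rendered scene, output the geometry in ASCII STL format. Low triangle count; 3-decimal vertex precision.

solid 
facet normal -0.084 -0.246 -0.966
outer loop
vertex -1.811 0.544 -3.093
vertex -2.435 0.86 -3.119
vertex -1.773 1.061 -3.228
endloop
endfacet
facet normal 0.994 -0.090 -0.064
outer loop
vertex -1.811 0.544 -3.093
vertex -1.773 1.061 -3.228
vertex -1.661 0.983 -1.374
endloop
endfacet
facet normal 0.994 -0.088 -0.064
outer loop
vertex -1.661 0.983 -1.374
vertex -1.773 1.061 -3.228
vertex -1.624 1.5 -1.51
endloop
endfacet
facet normal 0.084 0.248 0.965
outer loop
vertex -1.661 0.983 -1.374
vertex -1.624 1.5 -1.51
vertex -2.285 1.3 -1.401
endloop
endfacet
facet normal -0.084 -0.247 -0.965
outer loop
vertex -1.773 1.061 -3.228
vertex -2.435 0.86 -3.119
vertex -2.123 1.461 -3.3
endloop
endfacet
facet normal 0.753 0.619 -0.223
outer loop
vertex -1.773 1.061 -3.228
vertex -2.123 1.461 -3.3
vertex -1.624 1.5 -1.51
endloop
endfacet
facet normal 0.753 0.619 -0.223
outer loop
vertex -1.624 1.5 -1.51
vertex -2.123 1.461 -3.3
vertex -1.974 1.9 -1.581
endloop
endfacet
facet normal 0.085 0.246 0.966
outer loop
vertex -1.624 1.5 -1.51
vertex -1.974 1.9 -1.581
vertex -2.285 1.3 -1.401
endloop
endfacet
facet normal -0.084 -0.247 -0.965
outer loop
vertex -2.123 1.461 -3.3
vertex -2.435 0.86 -3.119
vertex -2.655 1.508 -3.266
endloop
endfacet
facet normal 0.069 0.965 -0.252
outer loop
vertex -2.123 1.461 -3.3
vertex -2.655 1.508 -3.266
vertex -1.974 1.9 -1.581
endloop
endfacet
facet normal 0.071 0.965 -0.253
outer loop
vertex -1.974 1.9 -1.581
vertex -2.655 1.508 -3.266
vertex -2.506 1.948 -1.547
endloop
endfacet
facet normal 0.084 0.246 0.966
outer loop
vertex -1.974 1.9 -1.581
vertex -2.506 1.948 -1.547
vertex -2.285 1.3 -1.401
endloop
endfacet
facet normal -0.084 -0.247 -0.965
outer loop
vertex -2.655 1.508 -3.266
vertex -2.435 0.86 -3.119
vertex -3.059 1.177 -3.146
endloop
endfacet
facet normal -0.652 0.747 -0.135
outer loop
vertex -2.655 1.508 -3.266
vertex -3.059 1.177 -3.146
vertex -2.506 1.948 -1.547
endloop
endfacet
facet normal -0.654 0.745 -0.133
outer loop
vertex -2.506 1.948 -1.547
vertex -3.059 1.177 -3.146
vertex -2.909 1.616 -1.427
endloop
endfacet
facet normal 0.085 0.246 0.965
outer loop
vertex -2.506 1.948 -1.547
vertex -2.909 1.616 -1.427
vertex -2.285 1.3 -1.401
endloop
endfacet
facet normal -0.084 -0.248 -0.965
outer loop
vertex -3.059 1.177 -3.146
vertex -2.435 0.86 -3.119
vertex -3.096 0.66 -3.01
endloop
endfacet
facet normal -0.994 0.088 0.064
outer loop
vertex -3.059 1.177 -3.146
vertex -3.096 0.66 -3.01
vertex -2.909 1.616 -1.427
endloop
endfacet
facet normal -0.994 0.090 0.063
outer loop
vertex -2.909 1.616 -1.427
vertex -3.096 0.66 -3.01
vertex -2.947 1.099 -1.292
endloop
endfacet
facet normal 0.084 0.246 0.966
outer loop
vertex -2.909 1.616 -1.427
vertex -2.947 1.099 -1.292
vertex -2.285 1.3 -1.401
endloop
endfacet
facet normal -0.085 -0.246 -0.966
outer loop
vertex -3.096 0.66 -3.01
vertex -2.435 0.86 -3.119
vertex -2.746 0.26 -2.939
endloop
endfacet
facet normal -0.753 -0.619 0.223
outer loop
vertex -3.096 0.66 -3.01
vertex -2.746 0.26 -2.939
vertex -2.947 1.099 -1.292
endloop
endfacet
facet normal -0.753 -0.619 0.223
outer loop
vertex -2.947 1.099 -1.292
vertex -2.746 0.26 -2.939
vertex -2.597 0.699 -1.22
endloop
endfacet
facet normal 0.084 0.247 0.965
outer loop
vertex -2.947 1.099 -1.292
vertex -2.597 0.699 -1.22
vertex -2.285 1.3 -1.401
endloop
endfacet
facet normal -0.084 -0.246 -0.966
outer loop
vertex -2.746 0.26 -2.939
vertex -2.435 0.86 -3.119
vertex -2.214 0.212 -2.973
endloop
endfacet
facet normal -0.071 -0.965 0.253
outer loop
vertex -2.746 0.26 -2.939
vertex -2.214 0.212 -2.973
vertex -2.597 0.699 -1.22
endloop
endfacet
facet normal -0.069 -0.965 0.253
outer loop
vertex -2.597 0.699 -1.22
vertex -2.214 0.212 -2.973
vertex -2.065 0.652 -1.254
endloop
endfacet
facet normal 0.084 0.247 0.965
outer loop
vertex -2.597 0.699 -1.22
vertex -2.065 0.652 -1.254
vertex -2.285 1.3 -1.401
endloop
endfacet
facet normal -0.085 -0.246 -0.965
outer loop
vertex -2.214 0.212 -2.973
vertex -2.435 0.86 -3.119
vertex -1.811 0.544 -3.093
endloop
endfacet
facet normal 0.654 -0.745 0.134
outer loop
vertex -2.214 0.212 -2.973
vertex -1.811 0.544 -3.093
vertex -2.065 0.652 -1.254
endloop
endfacet
facet normal 0.652 -0.747 0.134
outer loop
vertex -2.065 0.652 -1.254
vertex -1.811 0.544 -3.093
vertex -1.661 0.983 -1.374
endloop
endfacet
facet normal 0.084 0.247 0.965
outer loop
vertex -2.065 0.652 -1.254
vertex -1.661 0.983 -1.374
vertex -2.285 1.3 -1.401
endloop
endfacet
facet normal -0.652 0.646 -0.397
outer loop
vertex -0.678 -0.412 -0.432
vertex 0.626 0.803 -0.597
vertex -0.338 -0.978 -1.911
endloop
endfacet
facet normal -0.728 -0.679 0.092
outer loop
vertex 0.334 -1.643 -1.503
vertex -0.678 -0.412 -0.432
vertex -0.338 -0.978 -1.911
endloop
endfacet
facet normal -0.653 0.646 -0.396
outer loop
vertex -0.338 -0.978 -1.911
vertex 0.626 0.803 -0.597
vertex 0.965 0.237 -2.077
endloop
endfacet
facet normal 0.209 -0.349 -0.913
outer loop
vertex 0.965 0.237 -2.077
vertex 0.334 -1.643 -1.503
vertex -0.338 -0.978 -1.911
endloop
endfacet
facet normal -0.209 0.349 0.913
outer loop
vertex -0.678 -0.412 -0.432
vertex 1.298 0.138 -0.189
vertex 0.626 0.803 -0.597
endloop
endfacet
facet normal -0.728 -0.679 0.093
outer loop
vertex -0.005 -1.077 -0.023
vertex -0.678 -0.412 -0.432
vertex 0.334 -1.643 -1.503
endloop
endfacet
facet normal -0.210 0.350 0.913
outer loop
vertex -0.005 -1.077 -0.023
vertex 1.298 0.138 -0.189
vertex -0.678 -0.412 -0.432
endloop
endfacet
facet normal 0.728 0.679 -0.093
outer loop
vertex 0.626 0.803 -0.597
vertex 1.298 0.138 -0.189
vertex 0.965 0.237 -2.077
endloop
endfacet
facet normal 0.210 -0.349 -0.913
outer loop
vertex 1.638 -0.428 -1.668
vertex 0.334 -1.643 -1.503
vertex 0.965 0.237 -2.077
endloop
endfacet
facet normal 0.728 0.680 -0.093
outer loop
vertex 0.965 0.237 -2.077
vertex 1.298 0.138 -0.189
vertex 1.638 -0.428 -1.668
endloop
endfacet
facet normal 0.652 -0.646 0.396
outer loop
vertex 1.638 -0.428 -1.668
vertex -0.005 -1.077 -0.023
vertex 0.334 -1.643 -1.503
endloop
endfacet
facet normal 0.652 -0.645 0.397
outer loop
vertex 1.298 0.138 -0.189
vertex -0.005 -1.077 -0.023
vertex 1.638 -0.428 -1.668
endloop
endfacet

endsolid


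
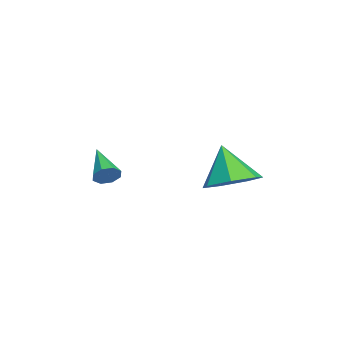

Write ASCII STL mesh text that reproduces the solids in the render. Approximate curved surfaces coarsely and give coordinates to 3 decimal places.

solid 
facet normal 0.867 0.225 -0.445
outer loop
vertex -0.949 -3.577 1.952
vertex -1.127 -3.799 1.493
vertex -1.144 -3.305 1.71
endloop
endfacet
facet normal -0.104 0.618 0.779
outer loop
vertex -0.949 -3.577 1.952
vertex -1.144 -3.305 1.71
vertex -2.513 -4.161 2.207
endloop
endfacet
facet normal 0.865 0.226 -0.447
outer loop
vertex -1.144 -3.305 1.71
vertex -1.127 -3.799 1.493
vertex -1.33 -3.323 1.341
endloop
endfacet
facet normal -0.468 0.862 0.194
outer loop
vertex -1.144 -3.305 1.71
vertex -1.33 -3.323 1.341
vertex -2.513 -4.161 2.207
endloop
endfacet
facet normal 0.866 0.227 -0.447
outer loop
vertex -1.33 -3.323 1.341
vertex -1.127 -3.799 1.493
vertex -1.397 -3.619 1.061
endloop
endfacet
facet normal -0.709 0.562 -0.425
outer loop
vertex -1.33 -3.323 1.341
vertex -1.397 -3.619 1.061
vertex -2.513 -4.161 2.207
endloop
endfacet
facet normal 0.866 0.225 -0.447
outer loop
vertex -1.397 -3.619 1.061
vertex -1.127 -3.799 1.493
vertex -1.306 -4.022 1.034
endloop
endfacet
facet normal -0.687 -0.107 -0.719
outer loop
vertex -1.397 -3.619 1.061
vertex -1.306 -4.022 1.034
vertex -2.513 -4.161 2.207
endloop
endfacet
facet normal 0.865 0.226 -0.447
outer loop
vertex -1.306 -4.022 1.034
vertex -1.127 -3.799 1.493
vertex -1.11 -4.294 1.276
endloop
endfacet
facet normal -0.412 -0.753 -0.513
outer loop
vertex -1.306 -4.022 1.034
vertex -1.11 -4.294 1.276
vertex -2.513 -4.161 2.207
endloop
endfacet
facet normal 0.867 0.225 -0.445
outer loop
vertex -1.11 -4.294 1.276
vertex -1.127 -3.799 1.493
vertex -0.925 -4.276 1.645
endloop
endfacet
facet normal -0.047 -0.996 0.072
outer loop
vertex -1.11 -4.294 1.276
vertex -0.925 -4.276 1.645
vertex -2.513 -4.161 2.207
endloop
endfacet
facet normal 0.867 0.225 -0.445
outer loop
vertex -0.925 -4.276 1.645
vertex -1.127 -3.799 1.493
vertex -0.858 -3.98 1.925
endloop
endfacet
facet normal 0.194 -0.697 0.690
outer loop
vertex -0.925 -4.276 1.645
vertex -0.858 -3.98 1.925
vertex -2.513 -4.161 2.207
endloop
endfacet
facet normal 0.867 0.226 -0.445
outer loop
vertex -0.858 -3.98 1.925
vertex -1.127 -3.799 1.493
vertex -0.949 -3.577 1.952
endloop
endfacet
facet normal 0.171 -0.027 0.985
outer loop
vertex -0.858 -3.98 1.925
vertex -0.949 -3.577 1.952
vertex -2.513 -4.161 2.207
endloop
endfacet
facet normal 0.464 0.202 -0.862
outer loop
vertex 2.134 -0.502 2.411
vertex 1.551 0.376 2.303
vertex 2.489 0.261 2.781
endloop
endfacet
facet normal 0.455 -0.551 0.699
outer loop
vertex 2.134 -0.502 2.411
vertex 2.489 0.261 2.781
vertex 0.789 0.044 3.717
endloop
endfacet
facet normal 0.464 0.202 -0.862
outer loop
vertex 2.489 0.261 2.781
vertex 1.551 0.376 2.303
vertex 2.138 1.111 2.791
endloop
endfacet
facet normal 0.457 0.178 0.871
outer loop
vertex 2.489 0.261 2.781
vertex 2.138 1.111 2.791
vertex 0.789 0.044 3.717
endloop
endfacet
facet normal 0.463 0.203 -0.863
outer loop
vertex 2.138 1.111 2.791
vertex 1.551 0.376 2.303
vertex 1.344 1.407 2.434
endloop
endfacet
facet normal -0.061 0.697 0.714
outer loop
vertex 2.138 1.111 2.791
vertex 1.344 1.407 2.434
vertex 0.789 0.044 3.717
endloop
endfacet
facet normal 0.463 0.203 -0.863
outer loop
vertex 1.344 1.407 2.434
vertex 1.551 0.376 2.303
vertex 0.705 0.927 1.978
endloop
endfacet
facet normal -0.709 0.615 0.346
outer loop
vertex 1.344 1.407 2.434
vertex 0.705 0.927 1.978
vertex 0.789 0.044 3.717
endloop
endfacet
facet normal 0.464 0.204 -0.862
outer loop
vertex 0.705 0.927 1.978
vertex 1.551 0.376 2.303
vertex 0.704 0.032 1.766
endloop
endfacet
facet normal -0.999 -0.009 0.044
outer loop
vertex 0.705 0.927 1.978
vertex 0.704 0.032 1.766
vertex 0.789 0.044 3.717
endloop
endfacet
facet normal 0.464 0.203 -0.862
outer loop
vertex 0.704 0.032 1.766
vertex 1.551 0.376 2.303
vertex 1.34 -0.604 1.959
endloop
endfacet
facet normal -0.712 -0.701 0.035
outer loop
vertex 0.704 0.032 1.766
vertex 1.34 -0.604 1.959
vertex 0.789 0.044 3.717
endloop
endfacet
facet normal 0.465 0.203 -0.862
outer loop
vertex 1.34 -0.604 1.959
vertex 1.551 0.376 2.303
vertex 2.134 -0.502 2.411
endloop
endfacet
facet normal -0.065 -0.943 0.327
outer loop
vertex 1.34 -0.604 1.959
vertex 2.134 -0.502 2.411
vertex 0.789 0.044 3.717
endloop
endfacet

endsolid


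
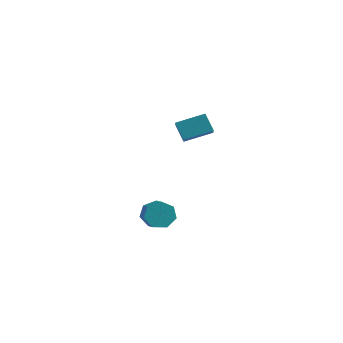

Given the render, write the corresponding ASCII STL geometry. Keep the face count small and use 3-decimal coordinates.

solid 
facet normal -0.570 0.216 0.793
outer loop
vertex -0.283 3.073 0.857
vertex -1.139 4.415 -0.124
vertex -1.511 1.881 0.299
endloop
endfacet
facet normal 0.458 -0.718 0.525
outer loop
vertex -0.781 1.605 -0.716
vertex -0.283 3.073 0.857
vertex -1.511 1.881 0.299
endloop
endfacet
facet normal -0.570 0.216 0.792
outer loop
vertex -1.511 1.881 0.299
vertex -1.139 4.415 -0.124
vertex -2.367 3.223 -0.683
endloop
endfacet
facet normal -0.682 -0.662 -0.310
outer loop
vertex -2.367 3.223 -0.683
vertex -0.781 1.605 -0.716
vertex -1.511 1.881 0.299
endloop
endfacet
facet normal 0.682 0.662 0.311
outer loop
vertex -0.283 3.073 0.857
vertex -0.409 4.139 -1.139
vertex -1.139 4.415 -0.124
endloop
endfacet
facet normal 0.458 -0.718 0.525
outer loop
vertex 0.447 2.797 -0.157
vertex -0.283 3.073 0.857
vertex -0.781 1.605 -0.716
endloop
endfacet
facet normal 0.682 0.662 0.311
outer loop
vertex 0.447 2.797 -0.157
vertex -0.409 4.139 -1.139
vertex -0.283 3.073 0.857
endloop
endfacet
facet normal -0.458 0.718 -0.525
outer loop
vertex -1.139 4.415 -0.124
vertex -0.409 4.139 -1.139
vertex -2.367 3.223 -0.683
endloop
endfacet
facet normal -0.682 -0.662 -0.311
outer loop
vertex -1.637 2.947 -1.697
vertex -0.781 1.605 -0.716
vertex -2.367 3.223 -0.683
endloop
endfacet
facet normal -0.458 0.717 -0.525
outer loop
vertex -2.367 3.223 -0.683
vertex -0.409 4.139 -1.139
vertex -1.637 2.947 -1.697
endloop
endfacet
facet normal 0.570 -0.216 -0.793
outer loop
vertex -1.637 2.947 -1.697
vertex 0.447 2.797 -0.157
vertex -0.781 1.605 -0.716
endloop
endfacet
facet normal 0.570 -0.216 -0.793
outer loop
vertex -0.409 4.139 -1.139
vertex 0.447 2.797 -0.157
vertex -1.637 2.947 -1.697
endloop
endfacet
facet normal -0.641 0.623 -0.449
outer loop
vertex 1.103 -3.384 -4.65
vertex 0.63 -3.321 -3.887
vertex 1.319 -2.812 -4.164
endloop
endfacet
facet normal 0.716 0.275 -0.642
outer loop
vertex 1.103 -3.384 -4.65
vertex 1.319 -2.812 -4.164
vertex 1.923 -4.182 -4.076
endloop
endfacet
facet normal 0.716 0.275 -0.642
outer loop
vertex 1.923 -4.182 -4.076
vertex 1.319 -2.812 -4.164
vertex 2.139 -3.61 -3.59
endloop
endfacet
facet normal 0.641 -0.623 0.449
outer loop
vertex 1.923 -4.182 -4.076
vertex 2.139 -3.61 -3.59
vertex 1.45 -4.119 -3.313
endloop
endfacet
facet normal -0.641 0.624 -0.448
outer loop
vertex 1.319 -2.812 -4.164
vertex 0.63 -3.321 -3.887
vertex 1.016 -2.624 -3.469
endloop
endfacet
facet normal 0.663 0.744 0.088
outer loop
vertex 1.319 -2.812 -4.164
vertex 1.016 -2.624 -3.469
vertex 2.139 -3.61 -3.59
endloop
endfacet
facet normal 0.663 0.744 0.088
outer loop
vertex 2.139 -3.61 -3.59
vertex 1.016 -2.624 -3.469
vertex 1.836 -3.422 -2.895
endloop
endfacet
facet normal 0.641 -0.624 0.448
outer loop
vertex 2.139 -3.61 -3.59
vertex 1.836 -3.422 -2.895
vertex 1.45 -4.119 -3.313
endloop
endfacet
facet normal -0.641 0.624 -0.448
outer loop
vertex 1.016 -2.624 -3.469
vertex 0.63 -3.321 -3.887
vertex 0.423 -2.96 -3.089
endloop
endfacet
facet normal 0.110 0.653 0.750
outer loop
vertex 1.016 -2.624 -3.469
vertex 0.423 -2.96 -3.089
vertex 1.836 -3.422 -2.895
endloop
endfacet
facet normal 0.110 0.653 0.750
outer loop
vertex 1.836 -3.422 -2.895
vertex 0.423 -2.96 -3.089
vertex 1.242 -3.758 -2.515
endloop
endfacet
facet normal 0.640 -0.624 0.449
outer loop
vertex 1.836 -3.422 -2.895
vertex 1.242 -3.758 -2.515
vertex 1.45 -4.119 -3.313
endloop
endfacet
facet normal -0.641 0.623 -0.448
outer loop
vertex 0.423 -2.96 -3.089
vertex 0.63 -3.321 -3.887
vertex -0.015 -3.569 -3.31
endloop
endfacet
facet normal -0.526 0.070 0.848
outer loop
vertex 0.423 -2.96 -3.089
vertex -0.015 -3.569 -3.31
vertex 1.242 -3.758 -2.515
endloop
endfacet
facet normal -0.526 0.070 0.848
outer loop
vertex 1.242 -3.758 -2.515
vertex -0.015 -3.569 -3.31
vertex 0.805 -4.367 -2.736
endloop
endfacet
facet normal 0.641 -0.623 0.449
outer loop
vertex 1.242 -3.758 -2.515
vertex 0.805 -4.367 -2.736
vertex 1.45 -4.119 -3.313
endloop
endfacet
facet normal -0.641 0.623 -0.448
outer loop
vertex -0.015 -3.569 -3.31
vertex 0.63 -3.321 -3.887
vertex 0.034 -3.99 -3.965
endloop
endfacet
facet normal -0.765 -0.566 0.307
outer loop
vertex -0.015 -3.569 -3.31
vertex 0.034 -3.99 -3.965
vertex 0.805 -4.367 -2.736
endloop
endfacet
facet normal -0.766 -0.565 0.307
outer loop
vertex 0.805 -4.367 -2.736
vertex 0.034 -3.99 -3.965
vertex 0.853 -4.788 -3.392
endloop
endfacet
facet normal 0.640 -0.624 0.447
outer loop
vertex 0.805 -4.367 -2.736
vertex 0.853 -4.788 -3.392
vertex 1.45 -4.119 -3.313
endloop
endfacet
facet normal -0.641 0.623 -0.448
outer loop
vertex 0.034 -3.99 -3.965
vertex 0.63 -3.321 -3.887
vertex 0.531 -3.908 -4.562
endloop
endfacet
facet normal -0.430 -0.774 -0.464
outer loop
vertex 0.034 -3.99 -3.965
vertex 0.531 -3.908 -4.562
vertex 0.853 -4.788 -3.392
endloop
endfacet
facet normal -0.429 -0.775 -0.465
outer loop
vertex 0.853 -4.788 -3.392
vertex 0.531 -3.908 -4.562
vertex 1.351 -4.706 -3.988
endloop
endfacet
facet normal 0.640 -0.624 0.449
outer loop
vertex 0.853 -4.788 -3.392
vertex 1.351 -4.706 -3.988
vertex 1.45 -4.119 -3.313
endloop
endfacet
facet normal -0.640 0.624 -0.448
outer loop
vertex 0.531 -3.908 -4.562
vertex 0.63 -3.321 -3.887
vertex 1.103 -3.384 -4.65
endloop
endfacet
facet normal 0.231 -0.401 -0.887
outer loop
vertex 0.531 -3.908 -4.562
vertex 1.103 -3.384 -4.65
vertex 1.351 -4.706 -3.988
endloop
endfacet
facet normal 0.231 -0.401 -0.887
outer loop
vertex 1.351 -4.706 -3.988
vertex 1.103 -3.384 -4.65
vertex 1.923 -4.182 -4.076
endloop
endfacet
facet normal 0.640 -0.624 0.448
outer loop
vertex 1.351 -4.706 -3.988
vertex 1.923 -4.182 -4.076
vertex 1.45 -4.119 -3.313
endloop
endfacet

endsolid


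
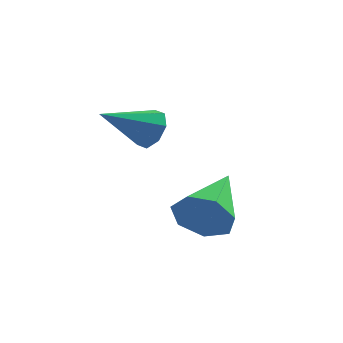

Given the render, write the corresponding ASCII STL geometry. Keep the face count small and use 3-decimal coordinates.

solid 
facet normal 0.684 0.538 -0.493
outer loop
vertex -1.7 -0.103 -0.445
vertex -2.108 0.181 -0.701
vertex -1.818 0.247 -0.227
endloop
endfacet
facet normal 0.394 -0.387 0.834
outer loop
vertex -1.7 -0.103 -0.445
vertex -1.818 0.247 -0.227
vertex -3.052 -0.561 -0.019
endloop
endfacet
facet normal 0.684 0.538 -0.493
outer loop
vertex -1.818 0.247 -0.227
vertex -2.108 0.181 -0.701
vertex -2.106 0.558 -0.287
endloop
endfacet
facet normal 0.026 0.212 0.977
outer loop
vertex -1.818 0.247 -0.227
vertex -2.106 0.558 -0.287
vertex -3.052 -0.561 -0.019
endloop
endfacet
facet normal 0.683 0.538 -0.494
outer loop
vertex -2.106 0.558 -0.287
vertex -2.108 0.181 -0.701
vertex -2.396 0.648 -0.59
endloop
endfacet
facet normal -0.498 0.576 0.648
outer loop
vertex -2.106 0.558 -0.287
vertex -2.396 0.648 -0.59
vertex -3.052 -0.561 -0.019
endloop
endfacet
facet normal 0.684 0.539 -0.493
outer loop
vertex -2.396 0.648 -0.59
vertex -2.108 0.181 -0.701
vertex -2.517 0.465 -0.958
endloop
endfacet
facet normal -0.870 0.492 0.042
outer loop
vertex -2.396 0.648 -0.59
vertex -2.517 0.465 -0.958
vertex -3.052 -0.561 -0.019
endloop
endfacet
facet normal 0.684 0.537 -0.494
outer loop
vertex -2.517 0.465 -0.958
vertex -2.108 0.181 -0.701
vertex -2.399 0.115 -1.175
endloop
endfacet
facet normal -0.873 0.008 -0.488
outer loop
vertex -2.517 0.465 -0.958
vertex -2.399 0.115 -1.175
vertex -3.052 -0.561 -0.019
endloop
endfacet
facet normal 0.684 0.536 -0.495
outer loop
vertex -2.399 0.115 -1.175
vertex -2.108 0.181 -0.701
vertex -2.111 -0.197 -1.115
endloop
endfacet
facet normal -0.506 -0.589 -0.630
outer loop
vertex -2.399 0.115 -1.175
vertex -2.111 -0.197 -1.115
vertex -3.052 -0.561 -0.019
endloop
endfacet
facet normal 0.684 0.537 -0.495
outer loop
vertex -2.111 -0.197 -1.115
vertex -2.108 0.181 -0.701
vertex -1.821 -0.287 -0.812
endloop
endfacet
facet normal 0.018 -0.953 -0.301
outer loop
vertex -2.111 -0.197 -1.115
vertex -1.821 -0.287 -0.812
vertex -3.052 -0.561 -0.019
endloop
endfacet
facet normal 0.684 0.537 -0.494
outer loop
vertex -1.821 -0.287 -0.812
vertex -2.108 0.181 -0.701
vertex -1.7 -0.103 -0.445
endloop
endfacet
facet normal 0.391 -0.868 0.306
outer loop
vertex -1.821 -0.287 -0.812
vertex -1.7 -0.103 -0.445
vertex -3.052 -0.561 -0.019
endloop
endfacet
facet normal -0.131 -0.950 -0.284
outer loop
vertex -0.485 -0.666 -2.319
vertex -0.823 -0.432 -2.946
vertex -0.095 -0.567 -2.83
endloop
endfacet
facet normal 0.783 0.091 0.615
outer loop
vertex -0.485 -0.666 -2.319
vertex -0.095 -0.567 -2.83
vertex -0.597 1.212 -2.454
endloop
endfacet
facet normal -0.131 -0.950 -0.284
outer loop
vertex -0.095 -0.567 -2.83
vertex -0.823 -0.432 -2.946
vertex -0.253 -0.366 -3.429
endloop
endfacet
facet normal 0.943 0.298 -0.149
outer loop
vertex -0.095 -0.567 -2.83
vertex -0.253 -0.366 -3.429
vertex -0.597 1.212 -2.454
endloop
endfacet
facet normal -0.132 -0.949 -0.285
outer loop
vertex -0.253 -0.366 -3.429
vertex -0.823 -0.432 -2.946
vertex -0.841 -0.214 -3.664
endloop
endfacet
facet normal 0.429 0.541 -0.724
outer loop
vertex -0.253 -0.366 -3.429
vertex -0.841 -0.214 -3.664
vertex -0.597 1.212 -2.454
endloop
endfacet
facet normal -0.132 -0.949 -0.285
outer loop
vertex -0.841 -0.214 -3.664
vertex -0.823 -0.432 -2.946
vertex -1.415 -0.226 -3.358
endloop
endfacet
facet normal -0.373 0.637 -0.675
outer loop
vertex -0.841 -0.214 -3.664
vertex -1.415 -0.226 -3.358
vertex -0.597 1.212 -2.454
endloop
endfacet
facet normal -0.132 -0.949 -0.285
outer loop
vertex -1.415 -0.226 -3.358
vertex -0.823 -0.432 -2.946
vertex -1.544 -0.393 -2.742
endloop
endfacet
facet normal -0.857 0.513 -0.040
outer loop
vertex -1.415 -0.226 -3.358
vertex -1.544 -0.393 -2.742
vertex -0.597 1.212 -2.454
endloop
endfacet
facet normal -0.132 -0.950 -0.285
outer loop
vertex -1.544 -0.393 -2.742
vertex -0.823 -0.432 -2.946
vertex -1.13 -0.589 -2.28
endloop
endfacet
facet normal -0.660 0.263 0.703
outer loop
vertex -1.544 -0.393 -2.742
vertex -1.13 -0.589 -2.28
vertex -0.597 1.212 -2.454
endloop
endfacet
facet normal -0.131 -0.950 -0.284
outer loop
vertex -1.13 -0.589 -2.28
vertex -0.823 -0.432 -2.946
vertex -0.485 -0.666 -2.319
endloop
endfacet
facet normal 0.069 0.076 0.995
outer loop
vertex -1.13 -0.589 -2.28
vertex -0.485 -0.666 -2.319
vertex -0.597 1.212 -2.454
endloop
endfacet

endsolid


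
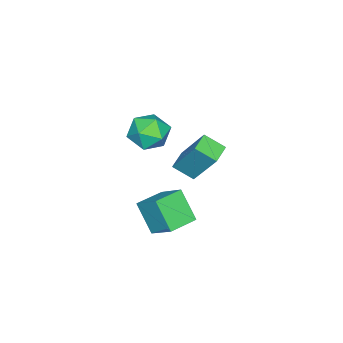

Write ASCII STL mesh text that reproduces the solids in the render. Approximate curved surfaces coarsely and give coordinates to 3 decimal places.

solid 
facet normal -0.979 -0.096 0.181
outer loop
vertex 2.193 3.962 1.88
vertex 2.023 4.766 1.384
vertex 1.994 2.914 0.247
endloop
endfacet
facet normal 0.176 -0.838 0.516
outer loop
vertex 2.817 2.994 0.096
vertex 2.193 3.962 1.88
vertex 1.994 2.914 0.247
endloop
endfacet
facet normal -0.979 -0.095 0.180
outer loop
vertex 1.994 2.914 0.247
vertex 2.023 4.766 1.384
vertex 1.825 3.718 -0.249
endloop
endfacet
facet normal -0.101 -0.538 -0.837
outer loop
vertex 1.825 3.718 -0.249
vertex 2.817 2.994 0.096
vertex 1.994 2.914 0.247
endloop
endfacet
facet normal 0.101 0.538 0.837
outer loop
vertex 2.193 3.962 1.88
vertex 2.846 4.846 1.233
vertex 2.023 4.766 1.384
endloop
endfacet
facet normal 0.176 -0.838 0.516
outer loop
vertex 3.015 4.042 1.729
vertex 2.193 3.962 1.88
vertex 2.817 2.994 0.096
endloop
endfacet
facet normal 0.101 0.538 0.837
outer loop
vertex 3.015 4.042 1.729
vertex 2.846 4.846 1.233
vertex 2.193 3.962 1.88
endloop
endfacet
facet normal -0.176 0.838 -0.516
outer loop
vertex 2.023 4.766 1.384
vertex 2.846 4.846 1.233
vertex 1.825 3.718 -0.249
endloop
endfacet
facet normal -0.101 -0.538 -0.837
outer loop
vertex 2.647 3.798 -0.4
vertex 2.817 2.994 0.096
vertex 1.825 3.718 -0.249
endloop
endfacet
facet normal -0.176 0.838 -0.516
outer loop
vertex 1.825 3.718 -0.249
vertex 2.846 4.846 1.233
vertex 2.647 3.798 -0.4
endloop
endfacet
facet normal 0.979 0.096 -0.180
outer loop
vertex 2.647 3.798 -0.4
vertex 3.015 4.042 1.729
vertex 2.817 2.994 0.096
endloop
endfacet
facet normal 0.979 0.095 -0.180
outer loop
vertex 2.846 4.846 1.233
vertex 3.015 4.042 1.729
vertex 2.647 3.798 -0.4
endloop
endfacet
facet normal -0.137 0.979 -0.151
outer loop
vertex 0.409 1.225 -1.204
vertex -0.073 1.279 -0.416
vertex 0.844 1.409 -0.408
endloop
endfacet
facet normal 0.478 0.762 -0.437
outer loop
vertex 0.409 1.225 -1.204
vertex 0.844 1.409 -0.408
vertex 1.221 0.823 -1.016
endloop
endfacet
facet normal 0.333 0.247 -0.910
outer loop
vertex 0.409 1.225 -1.204
vertex 1.221 0.823 -1.016
vertex 0.539 0.33 -1.399
endloop
endfacet
facet normal -0.373 0.146 -0.917
outer loop
vertex 0.409 1.225 -1.204
vertex 0.539 0.33 -1.399
vertex -0.261 0.612 -1.029
endloop
endfacet
facet normal -0.664 0.599 -0.447
outer loop
vertex 0.409 1.225 -1.204
vertex -0.261 0.612 -1.029
vertex -0.073 1.279 -0.416
endloop
endfacet
facet normal 0.875 0.477 0.083
outer loop
vertex 1.221 0.823 -1.016
vertex 0.844 1.409 -0.408
vertex 1.241 0.628 -0.111
endloop
endfacet
facet normal -0.122 0.829 0.546
outer loop
vertex 0.844 1.409 -0.408
vertex -0.073 1.279 -0.416
vertex 0.441 0.91 0.259
endloop
endfacet
facet normal -0.975 0.213 0.067
outer loop
vertex -0.073 1.279 -0.416
vertex -0.261 0.612 -1.029
vertex -0.241 0.417 -0.124
endloop
endfacet
facet normal -0.503 -0.519 -0.692
outer loop
vertex -0.261 0.612 -1.029
vertex 0.539 0.33 -1.399
vertex 0.136 -0.169 -0.732
endloop
endfacet
facet normal 0.640 -0.356 -0.681
outer loop
vertex 0.539 0.33 -1.399
vertex 1.221 0.823 -1.016
vertex 1.053 -0.039 -0.724
endloop
endfacet
facet normal 0.373 -0.146 0.917
outer loop
vertex 0.571 0.015 0.064
vertex 1.241 0.628 -0.111
vertex 0.441 0.91 0.259
endloop
endfacet
facet normal -0.333 -0.247 0.910
outer loop
vertex 0.571 0.015 0.064
vertex 0.441 0.91 0.259
vertex -0.241 0.417 -0.124
endloop
endfacet
facet normal -0.478 -0.762 0.437
outer loop
vertex 0.571 0.015 0.064
vertex -0.241 0.417 -0.124
vertex 0.136 -0.169 -0.732
endloop
endfacet
facet normal 0.137 -0.979 0.151
outer loop
vertex 0.571 0.015 0.064
vertex 0.136 -0.169 -0.732
vertex 1.053 -0.039 -0.724
endloop
endfacet
facet normal 0.664 -0.599 0.447
outer loop
vertex 0.571 0.015 0.064
vertex 1.053 -0.039 -0.724
vertex 1.241 0.628 -0.111
endloop
endfacet
facet normal 0.503 0.519 0.692
outer loop
vertex 0.441 0.91 0.259
vertex 1.241 0.628 -0.111
vertex 0.844 1.409 -0.408
endloop
endfacet
facet normal -0.640 0.356 0.681
outer loop
vertex -0.241 0.417 -0.124
vertex 0.441 0.91 0.259
vertex -0.073 1.279 -0.416
endloop
endfacet
facet normal -0.875 -0.477 -0.083
outer loop
vertex 0.136 -0.169 -0.732
vertex -0.241 0.417 -0.124
vertex -0.261 0.612 -1.029
endloop
endfacet
facet normal 0.122 -0.829 -0.546
outer loop
vertex 1.053 -0.039 -0.724
vertex 0.136 -0.169 -0.732
vertex 0.539 0.33 -1.399
endloop
endfacet
facet normal 0.975 -0.213 -0.067
outer loop
vertex 1.241 0.628 -0.111
vertex 1.053 -0.039 -0.724
vertex 1.221 0.823 -1.016
endloop
endfacet
facet normal -0.947 0.320 -0.039
outer loop
vertex 1.219 1.6 -3.238
vertex 1.532 2.629 -2.39
vertex 1.555 2.454 -4.399
endloop
endfacet
facet normal -0.228 -0.752 -0.619
outer loop
vertex 2.748 2.051 -4.35
vertex 1.219 1.6 -3.238
vertex 1.555 2.454 -4.399
endloop
endfacet
facet normal -0.947 0.320 -0.039
outer loop
vertex 1.555 2.454 -4.399
vertex 1.532 2.629 -2.39
vertex 1.868 3.483 -3.551
endloop
endfacet
facet normal 0.227 0.577 -0.784
outer loop
vertex 1.868 3.483 -3.551
vertex 2.748 2.051 -4.35
vertex 1.555 2.454 -4.399
endloop
endfacet
facet normal -0.227 -0.577 0.784
outer loop
vertex 1.219 1.6 -3.238
vertex 2.725 2.226 -2.341
vertex 1.532 2.629 -2.39
endloop
endfacet
facet normal -0.228 -0.752 -0.619
outer loop
vertex 2.412 1.197 -3.189
vertex 1.219 1.6 -3.238
vertex 2.748 2.051 -4.35
endloop
endfacet
facet normal -0.227 -0.577 0.784
outer loop
vertex 2.412 1.197 -3.189
vertex 2.725 2.226 -2.341
vertex 1.219 1.6 -3.238
endloop
endfacet
facet normal 0.228 0.752 0.619
outer loop
vertex 1.532 2.629 -2.39
vertex 2.725 2.226 -2.341
vertex 1.868 3.483 -3.551
endloop
endfacet
facet normal 0.227 0.577 -0.784
outer loop
vertex 3.061 3.08 -3.502
vertex 2.748 2.051 -4.35
vertex 1.868 3.483 -3.551
endloop
endfacet
facet normal 0.228 0.752 0.619
outer loop
vertex 1.868 3.483 -3.551
vertex 2.725 2.226 -2.341
vertex 3.061 3.08 -3.502
endloop
endfacet
facet normal 0.947 -0.320 0.039
outer loop
vertex 3.061 3.08 -3.502
vertex 2.412 1.197 -3.189
vertex 2.748 2.051 -4.35
endloop
endfacet
facet normal 0.947 -0.320 0.039
outer loop
vertex 2.725 2.226 -2.341
vertex 2.412 1.197 -3.189
vertex 3.061 3.08 -3.502
endloop
endfacet

endsolid


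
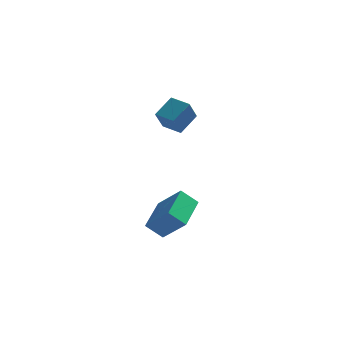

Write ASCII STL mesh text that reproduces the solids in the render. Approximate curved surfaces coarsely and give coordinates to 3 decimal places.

solid 
facet normal -0.442 -0.658 -0.609
outer loop
vertex -1.028 -0.656 3.143
vertex -1.949 -0.211 3.331
vertex -0.841 0.162 2.123
endloop
endfacet
facet normal 0.886 -0.428 -0.181
outer loop
vertex -0.271 1.011 2.909
vertex -1.028 -0.656 3.143
vertex -0.841 0.162 2.123
endloop
endfacet
facet normal -0.442 -0.658 -0.609
outer loop
vertex -0.841 0.162 2.123
vertex -1.949 -0.211 3.331
vertex -1.762 0.607 2.311
endloop
endfacet
facet normal 0.142 0.620 -0.772
outer loop
vertex -1.762 0.607 2.311
vertex -0.271 1.011 2.909
vertex -0.841 0.162 2.123
endloop
endfacet
facet normal -0.142 -0.620 0.772
outer loop
vertex -1.028 -0.656 3.143
vertex -1.379 0.638 4.117
vertex -1.949 -0.211 3.331
endloop
endfacet
facet normal 0.886 -0.428 -0.181
outer loop
vertex -0.458 0.193 3.929
vertex -1.028 -0.656 3.143
vertex -0.271 1.011 2.909
endloop
endfacet
facet normal -0.142 -0.620 0.772
outer loop
vertex -0.458 0.193 3.929
vertex -1.379 0.638 4.117
vertex -1.028 -0.656 3.143
endloop
endfacet
facet normal -0.886 0.428 0.181
outer loop
vertex -1.949 -0.211 3.331
vertex -1.379 0.638 4.117
vertex -1.762 0.607 2.311
endloop
endfacet
facet normal 0.142 0.620 -0.772
outer loop
vertex -1.192 1.456 3.097
vertex -0.271 1.011 2.909
vertex -1.762 0.607 2.311
endloop
endfacet
facet normal -0.886 0.428 0.181
outer loop
vertex -1.762 0.607 2.311
vertex -1.379 0.638 4.117
vertex -1.192 1.456 3.097
endloop
endfacet
facet normal 0.442 0.658 0.609
outer loop
vertex -1.192 1.456 3.097
vertex -0.458 0.193 3.929
vertex -0.271 1.011 2.909
endloop
endfacet
facet normal 0.442 0.658 0.609
outer loop
vertex -1.379 0.638 4.117
vertex -0.458 0.193 3.929
vertex -1.192 1.456 3.097
endloop
endfacet
facet normal -0.724 -0.140 0.676
outer loop
vertex -0.803 -3.002 -1.575
vertex -0.587 -1.153 -0.961
vertex -1.947 -2.496 -2.696
endloop
endfacet
facet normal -0.111 -0.943 -0.313
outer loop
vertex -1.173 -2.347 -3.419
vertex -0.803 -3.002 -1.575
vertex -1.947 -2.496 -2.696
endloop
endfacet
facet normal -0.724 -0.140 0.676
outer loop
vertex -1.947 -2.496 -2.696
vertex -0.587 -1.153 -0.961
vertex -1.731 -0.647 -2.082
endloop
endfacet
facet normal -0.681 0.301 -0.667
outer loop
vertex -1.731 -0.647 -2.082
vertex -1.173 -2.347 -3.419
vertex -1.947 -2.496 -2.696
endloop
endfacet
facet normal 0.681 -0.301 0.667
outer loop
vertex -0.803 -3.002 -1.575
vertex 0.187 -1.004 -1.684
vertex -0.587 -1.153 -0.961
endloop
endfacet
facet normal -0.111 -0.943 -0.313
outer loop
vertex -0.029 -2.853 -2.298
vertex -0.803 -3.002 -1.575
vertex -1.173 -2.347 -3.419
endloop
endfacet
facet normal 0.681 -0.301 0.667
outer loop
vertex -0.029 -2.853 -2.298
vertex 0.187 -1.004 -1.684
vertex -0.803 -3.002 -1.575
endloop
endfacet
facet normal 0.111 0.943 0.313
outer loop
vertex -0.587 -1.153 -0.961
vertex 0.187 -1.004 -1.684
vertex -1.731 -0.647 -2.082
endloop
endfacet
facet normal -0.681 0.301 -0.667
outer loop
vertex -0.957 -0.498 -2.805
vertex -1.173 -2.347 -3.419
vertex -1.731 -0.647 -2.082
endloop
endfacet
facet normal 0.111 0.943 0.313
outer loop
vertex -1.731 -0.647 -2.082
vertex 0.187 -1.004 -1.684
vertex -0.957 -0.498 -2.805
endloop
endfacet
facet normal 0.724 0.140 -0.676
outer loop
vertex -0.957 -0.498 -2.805
vertex -0.029 -2.853 -2.298
vertex -1.173 -2.347 -3.419
endloop
endfacet
facet normal 0.724 0.140 -0.676
outer loop
vertex 0.187 -1.004 -1.684
vertex -0.029 -2.853 -2.298
vertex -0.957 -0.498 -2.805
endloop
endfacet

endsolid


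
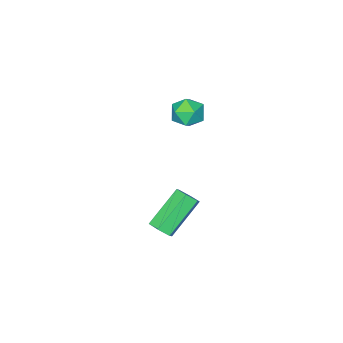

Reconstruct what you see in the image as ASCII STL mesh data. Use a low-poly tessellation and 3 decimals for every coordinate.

solid 
facet normal -0.796 0.595 -0.114
outer loop
vertex -0.799 2.777 3.091
vertex -1.24 2.162 2.963
vertex -1.146 2.425 3.678
endloop
endfacet
facet normal -0.325 0.883 0.338
outer loop
vertex -0.799 2.777 3.091
vertex -1.146 2.425 3.678
vertex -0.42 2.665 3.749
endloop
endfacet
facet normal 0.296 0.955 -0.008
outer loop
vertex -0.799 2.777 3.091
vertex -0.42 2.665 3.749
vertex -0.066 2.55 3.078
endloop
endfacet
facet normal 0.208 0.711 -0.671
outer loop
vertex -0.799 2.777 3.091
vertex -0.066 2.55 3.078
vertex -0.573 2.24 2.592
endloop
endfacet
facet normal -0.467 0.488 -0.737
outer loop
vertex -0.799 2.777 3.091
vertex -0.573 2.24 2.592
vertex -1.24 2.162 2.963
endloop
endfacet
facet normal -0.226 0.425 0.876
outer loop
vertex -0.42 2.665 3.749
vertex -1.146 2.425 3.678
vertex -0.627 1.98 4.028
endloop
endfacet
facet normal -0.988 -0.042 0.145
outer loop
vertex -1.146 2.425 3.678
vertex -1.24 2.162 2.963
vertex -1.134 1.67 3.542
endloop
endfacet
facet normal -0.456 -0.214 -0.864
outer loop
vertex -1.24 2.162 2.963
vertex -0.573 2.24 2.592
vertex -0.78 1.555 2.871
endloop
endfacet
facet normal 0.636 0.147 -0.757
outer loop
vertex -0.573 2.24 2.592
vertex -0.066 2.55 3.078
vertex -0.054 1.795 2.942
endloop
endfacet
facet normal 0.778 0.542 0.318
outer loop
vertex -0.066 2.55 3.078
vertex -0.42 2.665 3.749
vertex 0.04 2.058 3.657
endloop
endfacet
facet normal -0.208 -0.711 0.671
outer loop
vertex -0.401 1.443 3.529
vertex -0.627 1.98 4.028
vertex -1.134 1.67 3.542
endloop
endfacet
facet normal -0.296 -0.955 0.008
outer loop
vertex -0.401 1.443 3.529
vertex -1.134 1.67 3.542
vertex -0.78 1.555 2.871
endloop
endfacet
facet normal 0.325 -0.883 -0.338
outer loop
vertex -0.401 1.443 3.529
vertex -0.78 1.555 2.871
vertex -0.054 1.795 2.942
endloop
endfacet
facet normal 0.796 -0.595 0.114
outer loop
vertex -0.401 1.443 3.529
vertex -0.054 1.795 2.942
vertex 0.04 2.058 3.657
endloop
endfacet
facet normal 0.467 -0.488 0.737
outer loop
vertex -0.401 1.443 3.529
vertex 0.04 2.058 3.657
vertex -0.627 1.98 4.028
endloop
endfacet
facet normal -0.636 -0.147 0.757
outer loop
vertex -1.134 1.67 3.542
vertex -0.627 1.98 4.028
vertex -1.146 2.425 3.678
endloop
endfacet
facet normal -0.778 -0.542 -0.318
outer loop
vertex -0.78 1.555 2.871
vertex -1.134 1.67 3.542
vertex -1.24 2.162 2.963
endloop
endfacet
facet normal 0.226 -0.425 -0.876
outer loop
vertex -0.054 1.795 2.942
vertex -0.78 1.555 2.871
vertex -0.573 2.24 2.592
endloop
endfacet
facet normal 0.988 0.042 -0.145
outer loop
vertex 0.04 2.058 3.657
vertex -0.054 1.795 2.942
vertex -0.066 2.55 3.078
endloop
endfacet
facet normal 0.456 0.214 0.864
outer loop
vertex -0.627 1.98 4.028
vertex 0.04 2.058 3.657
vertex -0.42 2.665 3.749
endloop
endfacet
facet normal 0.763 -0.012 -0.646
outer loop
vertex 1.992 3.139 -1.677
vertex 1.65 2.919 -2.077
vertex 1.702 3.485 -2.026
endloop
endfacet
facet normal 0.399 0.795 0.457
outer loop
vertex 1.992 3.139 -1.677
vertex 1.702 3.485 -2.026
vertex 0.512 3.161 -0.423
endloop
endfacet
facet normal 0.397 0.796 0.456
outer loop
vertex 0.512 3.161 -0.423
vertex 1.702 3.485 -2.026
vertex 0.221 3.506 -0.772
endloop
endfacet
facet normal -0.763 0.011 0.646
outer loop
vertex 0.512 3.161 -0.423
vertex 0.221 3.506 -0.772
vertex 0.17 2.941 -0.823
endloop
endfacet
facet normal 0.762 -0.012 -0.647
outer loop
vertex 1.702 3.485 -2.026
vertex 1.65 2.919 -2.077
vertex 1.36 3.265 -2.425
endloop
endfacet
facet normal -0.242 0.922 -0.301
outer loop
vertex 1.702 3.485 -2.026
vertex 1.36 3.265 -2.425
vertex 0.221 3.506 -0.772
endloop
endfacet
facet normal -0.242 0.922 -0.301
outer loop
vertex 0.221 3.506 -0.772
vertex 1.36 3.265 -2.425
vertex -0.12 3.286 -1.172
endloop
endfacet
facet normal -0.764 0.011 0.645
outer loop
vertex 0.221 3.506 -0.772
vertex -0.12 3.286 -1.172
vertex 0.17 2.941 -0.823
endloop
endfacet
facet normal 0.763 -0.011 -0.646
outer loop
vertex 1.36 3.265 -2.425
vertex 1.65 2.919 -2.077
vertex 1.308 2.699 -2.477
endloop
endfacet
facet normal -0.640 0.128 -0.758
outer loop
vertex 1.36 3.265 -2.425
vertex 1.308 2.699 -2.477
vertex -0.12 3.286 -1.172
endloop
endfacet
facet normal -0.640 0.127 -0.758
outer loop
vertex -0.12 3.286 -1.172
vertex 1.308 2.699 -2.477
vertex -0.172 2.721 -1.223
endloop
endfacet
facet normal -0.763 0.012 0.646
outer loop
vertex -0.12 3.286 -1.172
vertex -0.172 2.721 -1.223
vertex 0.17 2.941 -0.823
endloop
endfacet
facet normal 0.763 -0.011 -0.646
outer loop
vertex 1.308 2.699 -2.477
vertex 1.65 2.919 -2.077
vertex 1.599 2.354 -2.128
endloop
endfacet
facet normal -0.398 -0.796 -0.456
outer loop
vertex 1.308 2.699 -2.477
vertex 1.599 2.354 -2.128
vertex -0.172 2.721 -1.223
endloop
endfacet
facet normal -0.398 -0.795 -0.457
outer loop
vertex -0.172 2.721 -1.223
vertex 1.599 2.354 -2.128
vertex 0.118 2.375 -0.874
endloop
endfacet
facet normal -0.763 0.012 0.646
outer loop
vertex -0.172 2.721 -1.223
vertex 0.118 2.375 -0.874
vertex 0.17 2.941 -0.823
endloop
endfacet
facet normal 0.764 -0.011 -0.645
outer loop
vertex 1.599 2.354 -2.128
vertex 1.65 2.919 -2.077
vertex 1.94 2.574 -1.728
endloop
endfacet
facet normal 0.242 -0.922 0.301
outer loop
vertex 1.599 2.354 -2.128
vertex 1.94 2.574 -1.728
vertex 0.118 2.375 -0.874
endloop
endfacet
facet normal 0.242 -0.922 0.301
outer loop
vertex 0.118 2.375 -0.874
vertex 1.94 2.574 -1.728
vertex 0.46 2.595 -0.475
endloop
endfacet
facet normal -0.762 0.012 0.647
outer loop
vertex 0.118 2.375 -0.874
vertex 0.46 2.595 -0.475
vertex 0.17 2.941 -0.823
endloop
endfacet
facet normal 0.763 -0.012 -0.646
outer loop
vertex 1.94 2.574 -1.728
vertex 1.65 2.919 -2.077
vertex 1.992 3.139 -1.677
endloop
endfacet
facet normal 0.640 -0.127 0.758
outer loop
vertex 1.94 2.574 -1.728
vertex 1.992 3.139 -1.677
vertex 0.46 2.595 -0.475
endloop
endfacet
facet normal 0.640 -0.128 0.758
outer loop
vertex 0.46 2.595 -0.475
vertex 1.992 3.139 -1.677
vertex 0.512 3.161 -0.423
endloop
endfacet
facet normal -0.763 0.011 0.646
outer loop
vertex 0.46 2.595 -0.475
vertex 0.512 3.161 -0.423
vertex 0.17 2.941 -0.823
endloop
endfacet

endsolid
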